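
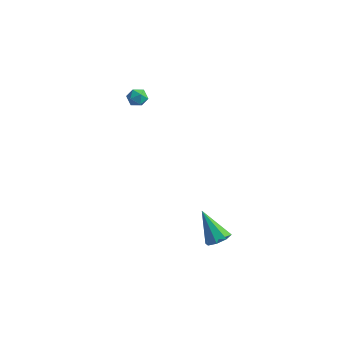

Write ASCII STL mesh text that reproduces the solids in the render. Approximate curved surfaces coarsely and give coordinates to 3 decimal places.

solid 
facet normal 0.587 -0.139 -0.797
outer loop
vertex 4.539 -4.202 -4.106
vertex 3.975 -4.026 -4.552
vertex 4.517 -3.647 -4.219
endloop
endfacet
facet normal 0.570 0.186 0.800
outer loop
vertex 4.539 -4.202 -4.106
vertex 4.517 -3.647 -4.219
vertex 2.825 -3.754 -2.988
endloop
endfacet
facet normal 0.587 -0.139 -0.798
outer loop
vertex 4.517 -3.647 -4.219
vertex 3.975 -4.026 -4.552
vertex 4.177 -3.315 -4.527
endloop
endfacet
facet normal 0.320 0.799 0.509
outer loop
vertex 4.517 -3.647 -4.219
vertex 4.177 -3.315 -4.527
vertex 2.825 -3.754 -2.988
endloop
endfacet
facet normal 0.586 -0.139 -0.798
outer loop
vertex 4.177 -3.315 -4.527
vertex 3.975 -4.026 -4.552
vertex 3.719 -3.399 -4.849
endloop
endfacet
facet normal -0.230 0.970 0.074
outer loop
vertex 4.177 -3.315 -4.527
vertex 3.719 -3.399 -4.849
vertex 2.825 -3.754 -2.988
endloop
endfacet
facet normal 0.586 -0.139 -0.798
outer loop
vertex 3.719 -3.399 -4.849
vertex 3.975 -4.026 -4.552
vertex 3.411 -3.85 -4.997
endloop
endfacet
facet normal -0.759 0.601 -0.250
outer loop
vertex 3.719 -3.399 -4.849
vertex 3.411 -3.85 -4.997
vertex 2.825 -3.754 -2.988
endloop
endfacet
facet normal 0.586 -0.139 -0.798
outer loop
vertex 3.411 -3.85 -4.997
vertex 3.975 -4.026 -4.552
vertex 3.433 -4.405 -4.884
endloop
endfacet
facet normal -0.957 -0.094 -0.275
outer loop
vertex 3.411 -3.85 -4.997
vertex 3.433 -4.405 -4.884
vertex 2.825 -3.754 -2.988
endloop
endfacet
facet normal 0.586 -0.138 -0.798
outer loop
vertex 3.433 -4.405 -4.884
vertex 3.975 -4.026 -4.552
vertex 3.773 -4.737 -4.577
endloop
endfacet
facet normal -0.706 -0.708 0.017
outer loop
vertex 3.433 -4.405 -4.884
vertex 3.773 -4.737 -4.577
vertex 2.825 -3.754 -2.988
endloop
endfacet
facet normal 0.588 -0.139 -0.797
outer loop
vertex 3.773 -4.737 -4.577
vertex 3.975 -4.026 -4.552
vertex 4.231 -4.653 -4.254
endloop
endfacet
facet normal -0.156 -0.879 0.450
outer loop
vertex 3.773 -4.737 -4.577
vertex 4.231 -4.653 -4.254
vertex 2.825 -3.754 -2.988
endloop
endfacet
facet normal 0.587 -0.139 -0.797
outer loop
vertex 4.231 -4.653 -4.254
vertex 3.975 -4.026 -4.552
vertex 4.539 -4.202 -4.106
endloop
endfacet
facet normal 0.373 -0.509 0.776
outer loop
vertex 4.231 -4.653 -4.254
vertex 4.539 -4.202 -4.106
vertex 2.825 -3.754 -2.988
endloop
endfacet
facet normal -0.145 0.980 0.135
outer loop
vertex -3.507 0.935 -0.025
vertex -4.029 0.812 0.308
vertex -3.472 0.854 0.6
endloop
endfacet
facet normal 0.549 0.832 0.077
outer loop
vertex -3.507 0.935 -0.025
vertex -3.472 0.854 0.6
vertex -3.034 0.6 0.223
endloop
endfacet
facet normal 0.655 0.513 -0.555
outer loop
vertex -3.507 0.935 -0.025
vertex -3.034 0.6 0.223
vertex -3.322 0.4 -0.301
endloop
endfacet
facet normal 0.024 0.465 -0.885
outer loop
vertex -3.507 0.935 -0.025
vertex -3.322 0.4 -0.301
vertex -3.936 0.531 -0.249
endloop
endfacet
facet normal -0.470 0.754 -0.459
outer loop
vertex -3.507 0.935 -0.025
vertex -3.936 0.531 -0.249
vertex -4.029 0.812 0.308
endloop
endfacet
facet normal 0.720 0.366 0.590
outer loop
vertex -3.034 0.6 0.223
vertex -3.472 0.854 0.6
vertex -3.264 0.269 0.709
endloop
endfacet
facet normal -0.405 0.605 0.685
outer loop
vertex -3.472 0.854 0.6
vertex -4.029 0.812 0.308
vertex -3.878 0.4 0.761
endloop
endfacet
facet normal -0.930 0.240 -0.277
outer loop
vertex -4.029 0.812 0.308
vertex -3.936 0.531 -0.249
vertex -4.166 0.2 0.237
endloop
endfacet
facet normal -0.130 -0.226 -0.965
outer loop
vertex -3.936 0.531 -0.249
vertex -3.322 0.4 -0.301
vertex -3.728 -0.054 -0.14
endloop
endfacet
facet normal 0.889 -0.149 -0.432
outer loop
vertex -3.322 0.4 -0.301
vertex -3.034 0.6 0.223
vertex -3.171 -0.012 0.152
endloop
endfacet
facet normal -0.024 -0.465 0.885
outer loop
vertex -3.693 -0.135 0.485
vertex -3.264 0.269 0.709
vertex -3.878 0.4 0.761
endloop
endfacet
facet normal -0.655 -0.513 0.555
outer loop
vertex -3.693 -0.135 0.485
vertex -3.878 0.4 0.761
vertex -4.166 0.2 0.237
endloop
endfacet
facet normal -0.549 -0.832 -0.077
outer loop
vertex -3.693 -0.135 0.485
vertex -4.166 0.2 0.237
vertex -3.728 -0.054 -0.14
endloop
endfacet
facet normal 0.145 -0.980 -0.135
outer loop
vertex -3.693 -0.135 0.485
vertex -3.728 -0.054 -0.14
vertex -3.171 -0.012 0.152
endloop
endfacet
facet normal 0.470 -0.754 0.459
outer loop
vertex -3.693 -0.135 0.485
vertex -3.171 -0.012 0.152
vertex -3.264 0.269 0.709
endloop
endfacet
facet normal 0.130 0.226 0.965
outer loop
vertex -3.878 0.4 0.761
vertex -3.264 0.269 0.709
vertex -3.472 0.854 0.6
endloop
endfacet
facet normal -0.889 0.149 0.432
outer loop
vertex -4.166 0.2 0.237
vertex -3.878 0.4 0.761
vertex -4.029 0.812 0.308
endloop
endfacet
facet normal -0.720 -0.366 -0.590
outer loop
vertex -3.728 -0.054 -0.14
vertex -4.166 0.2 0.237
vertex -3.936 0.531 -0.249
endloop
endfacet
facet normal 0.405 -0.605 -0.685
outer loop
vertex -3.171 -0.012 0.152
vertex -3.728 -0.054 -0.14
vertex -3.322 0.4 -0.301
endloop
endfacet
facet normal 0.930 -0.240 0.277
outer loop
vertex -3.264 0.269 0.709
vertex -3.171 -0.012 0.152
vertex -3.034 0.6 0.223
endloop
endfacet

endsolid


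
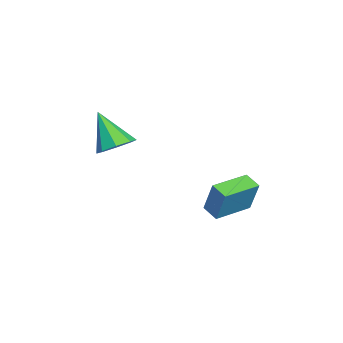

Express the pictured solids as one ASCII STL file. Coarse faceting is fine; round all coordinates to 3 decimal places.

solid 
facet normal -0.673 0.740 0.009
outer loop
vertex 0.118 1.999 -2.925
vertex 0.714 2.545 -3.22
vertex -0.318 1.622 -4.503
endloop
endfacet
facet normal -0.693 -0.634 0.343
outer loop
vertex 0.906 0.275 -4.52
vertex 0.118 1.999 -2.925
vertex -0.318 1.622 -4.503
endloop
endfacet
facet normal -0.673 0.740 0.009
outer loop
vertex -0.318 1.622 -4.503
vertex 0.714 2.545 -3.22
vertex 0.278 2.168 -4.798
endloop
endfacet
facet normal -0.260 -0.224 -0.939
outer loop
vertex 0.278 2.168 -4.798
vertex 0.906 0.275 -4.52
vertex -0.318 1.622 -4.503
endloop
endfacet
facet normal 0.260 0.224 0.939
outer loop
vertex 0.118 1.999 -2.925
vertex 1.938 1.198 -3.237
vertex 0.714 2.545 -3.22
endloop
endfacet
facet normal -0.693 -0.634 0.343
outer loop
vertex 1.342 0.652 -2.942
vertex 0.118 1.999 -2.925
vertex 0.906 0.275 -4.52
endloop
endfacet
facet normal 0.260 0.224 0.939
outer loop
vertex 1.342 0.652 -2.942
vertex 1.938 1.198 -3.237
vertex 0.118 1.999 -2.925
endloop
endfacet
facet normal 0.693 0.634 -0.343
outer loop
vertex 0.714 2.545 -3.22
vertex 1.938 1.198 -3.237
vertex 0.278 2.168 -4.798
endloop
endfacet
facet normal -0.260 -0.224 -0.939
outer loop
vertex 1.502 0.821 -4.815
vertex 0.906 0.275 -4.52
vertex 0.278 2.168 -4.798
endloop
endfacet
facet normal 0.693 0.634 -0.343
outer loop
vertex 0.278 2.168 -4.798
vertex 1.938 1.198 -3.237
vertex 1.502 0.821 -4.815
endloop
endfacet
facet normal 0.673 -0.740 -0.009
outer loop
vertex 1.502 0.821 -4.815
vertex 1.342 0.652 -2.942
vertex 0.906 0.275 -4.52
endloop
endfacet
facet normal 0.673 -0.740 -0.009
outer loop
vertex 1.938 1.198 -3.237
vertex 1.342 0.652 -2.942
vertex 1.502 0.821 -4.815
endloop
endfacet
facet normal 0.416 0.428 -0.803
outer loop
vertex -0.727 -3.485 -1.868
vertex -1.526 -3.553 -2.318
vertex -1.136 -2.919 -1.778
endloop
endfacet
facet normal 0.486 0.216 0.847
outer loop
vertex -0.727 -3.485 -1.868
vertex -1.136 -2.919 -1.778
vertex -2.374 -4.427 -0.682
endloop
endfacet
facet normal 0.416 0.428 -0.803
outer loop
vertex -1.136 -2.919 -1.778
vertex -1.526 -3.553 -2.318
vertex -1.773 -2.725 -2.005
endloop
endfacet
facet normal -0.083 0.630 0.772
outer loop
vertex -1.136 -2.919 -1.778
vertex -1.773 -2.725 -2.005
vertex -2.374 -4.427 -0.682
endloop
endfacet
facet normal 0.415 0.427 -0.803
outer loop
vertex -1.773 -2.725 -2.005
vertex -1.526 -3.553 -2.318
vertex -2.266 -3.016 -2.415
endloop
endfacet
facet normal -0.696 0.578 0.427
outer loop
vertex -1.773 -2.725 -2.005
vertex -2.266 -3.016 -2.415
vertex -2.374 -4.427 -0.682
endloop
endfacet
facet normal 0.416 0.429 -0.802
outer loop
vertex -2.266 -3.016 -2.415
vertex -1.526 -3.553 -2.318
vertex -2.325 -3.621 -2.769
endloop
endfacet
facet normal -0.996 0.090 0.012
outer loop
vertex -2.266 -3.016 -2.415
vertex -2.325 -3.621 -2.769
vertex -2.374 -4.427 -0.682
endloop
endfacet
facet normal 0.416 0.428 -0.802
outer loop
vertex -2.325 -3.621 -2.769
vertex -1.526 -3.553 -2.318
vertex -1.916 -4.187 -2.859
endloop
endfacet
facet normal -0.806 -0.546 -0.230
outer loop
vertex -2.325 -3.621 -2.769
vertex -1.916 -4.187 -2.859
vertex -2.374 -4.427 -0.682
endloop
endfacet
facet normal 0.416 0.428 -0.802
outer loop
vertex -1.916 -4.187 -2.859
vertex -1.526 -3.553 -2.318
vertex -1.278 -4.382 -2.632
endloop
endfacet
facet normal -0.238 -0.959 -0.156
outer loop
vertex -1.916 -4.187 -2.859
vertex -1.278 -4.382 -2.632
vertex -2.374 -4.427 -0.682
endloop
endfacet
facet normal 0.417 0.428 -0.802
outer loop
vertex -1.278 -4.382 -2.632
vertex -1.526 -3.553 -2.318
vertex -0.786 -4.091 -2.221
endloop
endfacet
facet normal 0.377 -0.906 0.191
outer loop
vertex -1.278 -4.382 -2.632
vertex -0.786 -4.091 -2.221
vertex -2.374 -4.427 -0.682
endloop
endfacet
facet normal 0.416 0.427 -0.803
outer loop
vertex -0.786 -4.091 -2.221
vertex -1.526 -3.553 -2.318
vertex -0.727 -3.485 -1.868
endloop
endfacet
facet normal 0.676 -0.419 0.606
outer loop
vertex -0.786 -4.091 -2.221
vertex -0.727 -3.485 -1.868
vertex -2.374 -4.427 -0.682
endloop
endfacet

endsolid


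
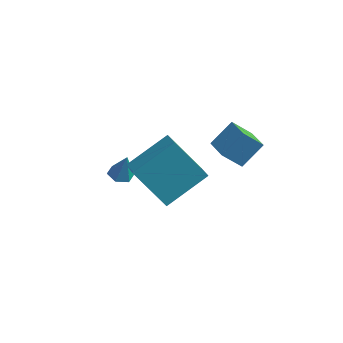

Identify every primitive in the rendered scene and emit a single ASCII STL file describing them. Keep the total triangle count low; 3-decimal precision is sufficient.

solid 
facet normal -0.482 0.736 -0.475
outer loop
vertex -2.01 1.929 1.855
vertex -0.94 3.213 2.759
vertex -0.729 1.856 0.441
endloop
endfacet
facet normal -0.563 -0.675 -0.476
outer loop
vertex -0.16 0.987 1.001
vertex -2.01 1.929 1.855
vertex -0.729 1.856 0.441
endloop
endfacet
facet normal -0.482 0.736 -0.475
outer loop
vertex -0.729 1.856 0.441
vertex -0.94 3.213 2.759
vertex 0.342 3.14 1.344
endloop
endfacet
facet normal 0.671 -0.038 -0.741
outer loop
vertex 0.342 3.14 1.344
vertex -0.16 0.987 1.001
vertex -0.729 1.856 0.441
endloop
endfacet
facet normal -0.671 0.038 0.740
outer loop
vertex -2.01 1.929 1.855
vertex -0.371 2.344 3.319
vertex -0.94 3.213 2.759
endloop
endfacet
facet normal -0.564 -0.675 -0.476
outer loop
vertex -1.442 1.06 2.416
vertex -2.01 1.929 1.855
vertex -0.16 0.987 1.001
endloop
endfacet
facet normal -0.671 0.039 0.740
outer loop
vertex -1.442 1.06 2.416
vertex -0.371 2.344 3.319
vertex -2.01 1.929 1.855
endloop
endfacet
facet normal 0.563 0.675 0.476
outer loop
vertex -0.94 3.213 2.759
vertex -0.371 2.344 3.319
vertex 0.342 3.14 1.344
endloop
endfacet
facet normal 0.672 -0.039 -0.740
outer loop
vertex 0.91 2.271 1.905
vertex -0.16 0.987 1.001
vertex 0.342 3.14 1.344
endloop
endfacet
facet normal 0.564 0.675 0.476
outer loop
vertex 0.342 3.14 1.344
vertex -0.371 2.344 3.319
vertex 0.91 2.271 1.905
endloop
endfacet
facet normal 0.482 -0.736 0.475
outer loop
vertex 0.91 2.271 1.905
vertex -1.442 1.06 2.416
vertex -0.16 0.987 1.001
endloop
endfacet
facet normal 0.482 -0.736 0.475
outer loop
vertex -0.371 2.344 3.319
vertex -1.442 1.06 2.416
vertex 0.91 2.271 1.905
endloop
endfacet
facet normal -0.661 0.722 -0.204
outer loop
vertex 1.306 3.554 3.936
vertex 1.936 3.913 3.163
vertex 0.776 2.854 3.178
endloop
endfacet
facet normal -0.594 -0.340 0.729
outer loop
vertex 1.424 2.147 3.377
vertex 1.306 3.554 3.936
vertex 0.776 2.854 3.178
endloop
endfacet
facet normal -0.662 0.722 -0.203
outer loop
vertex 0.776 2.854 3.178
vertex 1.936 3.913 3.163
vertex 1.406 3.214 2.405
endloop
endfacet
facet normal -0.457 -0.603 -0.654
outer loop
vertex 1.406 3.214 2.405
vertex 1.424 2.147 3.377
vertex 0.776 2.854 3.178
endloop
endfacet
facet normal 0.458 0.603 0.653
outer loop
vertex 1.306 3.554 3.936
vertex 2.584 3.206 3.362
vertex 1.936 3.913 3.163
endloop
endfacet
facet normal -0.595 -0.339 0.729
outer loop
vertex 1.954 2.846 4.135
vertex 1.306 3.554 3.936
vertex 1.424 2.147 3.377
endloop
endfacet
facet normal 0.458 0.603 0.654
outer loop
vertex 1.954 2.846 4.135
vertex 2.584 3.206 3.362
vertex 1.306 3.554 3.936
endloop
endfacet
facet normal 0.594 0.340 -0.729
outer loop
vertex 1.936 3.913 3.163
vertex 2.584 3.206 3.362
vertex 1.406 3.214 2.405
endloop
endfacet
facet normal -0.458 -0.603 -0.653
outer loop
vertex 2.054 2.506 2.604
vertex 1.424 2.147 3.377
vertex 1.406 3.214 2.405
endloop
endfacet
facet normal 0.595 0.339 -0.729
outer loop
vertex 1.406 3.214 2.405
vertex 2.584 3.206 3.362
vertex 2.054 2.506 2.604
endloop
endfacet
facet normal 0.661 -0.722 0.204
outer loop
vertex 2.054 2.506 2.604
vertex 1.954 2.846 4.135
vertex 1.424 2.147 3.377
endloop
endfacet
facet normal 0.662 -0.721 0.203
outer loop
vertex 2.584 3.206 3.362
vertex 1.954 2.846 4.135
vertex 2.054 2.506 2.604
endloop
endfacet
facet normal -0.235 -0.076 -0.969
outer loop
vertex -2.427 3.678 -0.537
vertex -2.854 3.429 -0.414
vertex -2.858 3.938 -0.453
endloop
endfacet
facet normal 0.534 0.821 0.202
outer loop
vertex -2.427 3.678 -0.537
vertex -2.858 3.938 -0.453
vertex -2.606 3.511 0.614
endloop
endfacet
facet normal -0.235 -0.076 -0.969
outer loop
vertex -2.858 3.938 -0.453
vertex -2.854 3.429 -0.414
vertex -3.285 3.689 -0.33
endloop
endfacet
facet normal -0.364 0.832 0.419
outer loop
vertex -2.858 3.938 -0.453
vertex -3.285 3.689 -0.33
vertex -2.606 3.511 0.614
endloop
endfacet
facet normal -0.236 -0.078 -0.969
outer loop
vertex -3.285 3.689 -0.33
vertex -2.854 3.429 -0.414
vertex -3.282 3.181 -0.29
endloop
endfacet
facet normal -0.807 0.042 0.589
outer loop
vertex -3.285 3.689 -0.33
vertex -3.282 3.181 -0.29
vertex -2.606 3.511 0.614
endloop
endfacet
facet normal -0.236 -0.078 -0.969
outer loop
vertex -3.282 3.181 -0.29
vertex -2.854 3.429 -0.414
vertex -2.851 2.921 -0.374
endloop
endfacet
facet normal -0.354 -0.762 0.543
outer loop
vertex -3.282 3.181 -0.29
vertex -2.851 2.921 -0.374
vertex -2.606 3.511 0.614
endloop
endfacet
facet normal -0.233 -0.078 -0.969
outer loop
vertex -2.851 2.921 -0.374
vertex -2.854 3.429 -0.414
vertex -2.423 3.17 -0.497
endloop
endfacet
facet normal 0.544 -0.773 0.327
outer loop
vertex -2.851 2.921 -0.374
vertex -2.423 3.17 -0.497
vertex -2.606 3.511 0.614
endloop
endfacet
facet normal -0.234 -0.078 -0.969
outer loop
vertex -2.423 3.17 -0.497
vertex -2.854 3.429 -0.414
vertex -2.427 3.678 -0.537
endloop
endfacet
facet normal 0.987 0.020 0.156
outer loop
vertex -2.423 3.17 -0.497
vertex -2.427 3.678 -0.537
vertex -2.606 3.511 0.614
endloop
endfacet

endsolid


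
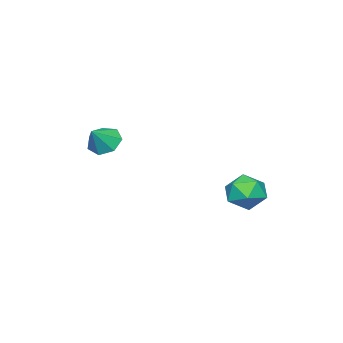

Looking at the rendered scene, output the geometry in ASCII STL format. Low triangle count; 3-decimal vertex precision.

solid 
facet normal -0.479 0.251 0.841
outer loop
vertex -1.911 2.124 0.332
vertex -1.418 1.385 0.833
vertex -1.017 2.321 0.782
endloop
endfacet
facet normal -0.391 0.819 0.419
outer loop
vertex -1.911 2.124 0.332
vertex -1.017 2.321 0.782
vertex -1.217 2.699 -0.144
endloop
endfacet
facet normal -0.704 0.679 -0.206
outer loop
vertex -1.911 2.124 0.332
vertex -1.217 2.699 -0.144
vertex -1.741 1.997 -0.666
endloop
endfacet
facet normal -0.985 0.024 -0.171
outer loop
vertex -1.911 2.124 0.332
vertex -1.741 1.997 -0.666
vertex -1.866 1.184 -0.062
endloop
endfacet
facet normal -0.845 -0.240 0.477
outer loop
vertex -1.911 2.124 0.332
vertex -1.866 1.184 -0.062
vertex -1.418 1.385 0.833
endloop
endfacet
facet normal 0.307 0.902 0.302
outer loop
vertex -1.217 2.699 -0.144
vertex -1.017 2.321 0.782
vertex -0.294 2.316 0.062
endloop
endfacet
facet normal 0.167 -0.018 0.986
outer loop
vertex -1.017 2.321 0.782
vertex -1.418 1.385 0.833
vertex -0.419 1.503 0.666
endloop
endfacet
facet normal -0.426 -0.814 0.396
outer loop
vertex -1.418 1.385 0.833
vertex -1.866 1.184 -0.062
vertex -0.943 0.801 0.144
endloop
endfacet
facet normal -0.653 -0.385 -0.653
outer loop
vertex -1.866 1.184 -0.062
vertex -1.741 1.997 -0.666
vertex -1.143 1.179 -0.782
endloop
endfacet
facet normal -0.198 0.676 -0.710
outer loop
vertex -1.741 1.997 -0.666
vertex -1.217 2.699 -0.144
vertex -0.742 2.115 -0.833
endloop
endfacet
facet normal 0.985 -0.024 0.171
outer loop
vertex -0.249 1.376 -0.332
vertex -0.294 2.316 0.062
vertex -0.419 1.503 0.666
endloop
endfacet
facet normal 0.704 -0.679 0.206
outer loop
vertex -0.249 1.376 -0.332
vertex -0.419 1.503 0.666
vertex -0.943 0.801 0.144
endloop
endfacet
facet normal 0.391 -0.819 -0.419
outer loop
vertex -0.249 1.376 -0.332
vertex -0.943 0.801 0.144
vertex -1.143 1.179 -0.782
endloop
endfacet
facet normal 0.479 -0.251 -0.841
outer loop
vertex -0.249 1.376 -0.332
vertex -1.143 1.179 -0.782
vertex -0.742 2.115 -0.833
endloop
endfacet
facet normal 0.845 0.240 -0.477
outer loop
vertex -0.249 1.376 -0.332
vertex -0.742 2.115 -0.833
vertex -0.294 2.316 0.062
endloop
endfacet
facet normal 0.653 0.385 0.653
outer loop
vertex -0.419 1.503 0.666
vertex -0.294 2.316 0.062
vertex -1.017 2.321 0.782
endloop
endfacet
facet normal 0.198 -0.676 0.710
outer loop
vertex -0.943 0.801 0.144
vertex -0.419 1.503 0.666
vertex -1.418 1.385 0.833
endloop
endfacet
facet normal -0.307 -0.902 -0.302
outer loop
vertex -1.143 1.179 -0.782
vertex -0.943 0.801 0.144
vertex -1.866 1.184 -0.062
endloop
endfacet
facet normal -0.167 0.018 -0.986
outer loop
vertex -0.742 2.115 -0.833
vertex -1.143 1.179 -0.782
vertex -1.741 1.997 -0.666
endloop
endfacet
facet normal 0.426 0.814 -0.396
outer loop
vertex -0.294 2.316 0.062
vertex -0.742 2.115 -0.833
vertex -1.217 2.699 -0.144
endloop
endfacet
facet normal -0.725 0.005 -0.689
outer loop
vertex 2.311 -3.354 2.131
vertex 1.744 -3.466 2.727
vertex 2.04 -2.754 2.421
endloop
endfacet
facet normal 0.869 0.469 -0.157
outer loop
vertex 2.311 -3.354 2.131
vertex 2.04 -2.754 2.421
vertex 2.636 -3.474 3.573
endloop
endfacet
facet normal -0.725 0.006 -0.688
outer loop
vertex 2.04 -2.754 2.421
vertex 1.744 -3.466 2.727
vertex 1.546 -2.689 2.942
endloop
endfacet
facet normal 0.434 0.848 0.305
outer loop
vertex 2.04 -2.754 2.421
vertex 1.546 -2.689 2.942
vertex 2.636 -3.474 3.573
endloop
endfacet
facet normal -0.725 0.006 -0.689
outer loop
vertex 1.546 -2.689 2.942
vertex 1.744 -3.466 2.727
vertex 1.202 -3.21 3.3
endloop
endfacet
facet normal -0.046 0.586 0.809
outer loop
vertex 1.546 -2.689 2.942
vertex 1.202 -3.21 3.3
vertex 2.636 -3.474 3.573
endloop
endfacet
facet normal -0.725 0.006 -0.689
outer loop
vertex 1.202 -3.21 3.3
vertex 1.744 -3.466 2.727
vertex 1.265 -3.924 3.227
endloop
endfacet
facet normal -0.207 -0.118 0.971
outer loop
vertex 1.202 -3.21 3.3
vertex 1.265 -3.924 3.227
vertex 2.636 -3.474 3.573
endloop
endfacet
facet normal -0.725 0.007 -0.689
outer loop
vertex 1.265 -3.924 3.227
vertex 1.744 -3.466 2.727
vertex 1.689 -4.293 2.777
endloop
endfacet
facet normal 0.072 -0.737 0.672
outer loop
vertex 1.265 -3.924 3.227
vertex 1.689 -4.293 2.777
vertex 2.636 -3.474 3.573
endloop
endfacet
facet normal -0.725 0.007 -0.689
outer loop
vertex 1.689 -4.293 2.777
vertex 1.744 -3.466 2.727
vertex 2.155 -4.039 2.289
endloop
endfacet
facet normal 0.580 -0.803 0.136
outer loop
vertex 1.689 -4.293 2.777
vertex 2.155 -4.039 2.289
vertex 2.636 -3.474 3.573
endloop
endfacet
facet normal -0.725 0.006 -0.689
outer loop
vertex 2.155 -4.039 2.289
vertex 1.744 -3.466 2.727
vertex 2.311 -3.354 2.131
endloop
endfacet
facet normal 0.935 -0.267 -0.233
outer loop
vertex 2.155 -4.039 2.289
vertex 2.311 -3.354 2.131
vertex 2.636 -3.474 3.573
endloop
endfacet

endsolid


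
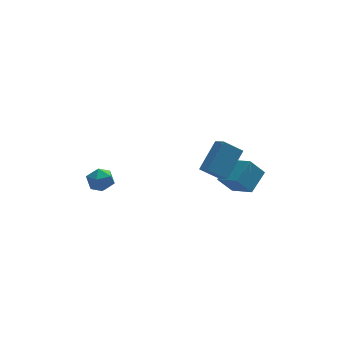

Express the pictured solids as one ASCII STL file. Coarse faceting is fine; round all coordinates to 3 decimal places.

solid 
facet normal -0.579 -0.111 0.808
outer loop
vertex -3.282 3.076 -3.722
vertex -2.888 2.381 -3.535
vertex -2.617 3.098 -3.242
endloop
endfacet
facet normal -0.489 0.580 0.651
outer loop
vertex -3.282 3.076 -3.722
vertex -2.617 3.098 -3.242
vertex -2.721 3.665 -3.825
endloop
endfacet
facet normal -0.725 0.688 -0.014
outer loop
vertex -3.282 3.076 -3.722
vertex -2.721 3.665 -3.825
vertex -3.056 3.299 -4.478
endloop
endfacet
facet normal -0.961 0.064 -0.268
outer loop
vertex -3.282 3.076 -3.722
vertex -3.056 3.299 -4.478
vertex -3.159 2.505 -4.299
endloop
endfacet
facet normal -0.871 -0.429 0.239
outer loop
vertex -3.282 3.076 -3.722
vertex -3.159 2.505 -4.299
vertex -2.888 2.381 -3.535
endloop
endfacet
facet normal 0.210 0.719 0.662
outer loop
vertex -2.721 3.665 -3.825
vertex -2.617 3.098 -3.242
vertex -1.981 3.335 -3.701
endloop
endfacet
facet normal 0.064 -0.398 0.915
outer loop
vertex -2.617 3.098 -3.242
vertex -2.888 2.381 -3.535
vertex -2.084 2.541 -3.522
endloop
endfacet
facet normal -0.407 -0.914 -0.004
outer loop
vertex -2.888 2.381 -3.535
vertex -3.159 2.505 -4.299
vertex -2.419 2.175 -4.175
endloop
endfacet
facet normal -0.553 -0.114 -0.825
outer loop
vertex -3.159 2.505 -4.299
vertex -3.056 3.299 -4.478
vertex -2.523 2.742 -4.758
endloop
endfacet
facet normal -0.171 0.894 -0.413
outer loop
vertex -3.056 3.299 -4.478
vertex -2.721 3.665 -3.825
vertex -2.252 3.459 -4.465
endloop
endfacet
facet normal 0.961 -0.064 0.268
outer loop
vertex -1.858 2.764 -4.278
vertex -1.981 3.335 -3.701
vertex -2.084 2.541 -3.522
endloop
endfacet
facet normal 0.725 -0.688 0.014
outer loop
vertex -1.858 2.764 -4.278
vertex -2.084 2.541 -3.522
vertex -2.419 2.175 -4.175
endloop
endfacet
facet normal 0.489 -0.580 -0.651
outer loop
vertex -1.858 2.764 -4.278
vertex -2.419 2.175 -4.175
vertex -2.523 2.742 -4.758
endloop
endfacet
facet normal 0.579 0.111 -0.808
outer loop
vertex -1.858 2.764 -4.278
vertex -2.523 2.742 -4.758
vertex -2.252 3.459 -4.465
endloop
endfacet
facet normal 0.871 0.429 -0.239
outer loop
vertex -1.858 2.764 -4.278
vertex -2.252 3.459 -4.465
vertex -1.981 3.335 -3.701
endloop
endfacet
facet normal 0.553 0.114 0.825
outer loop
vertex -2.084 2.541 -3.522
vertex -1.981 3.335 -3.701
vertex -2.617 3.098 -3.242
endloop
endfacet
facet normal 0.171 -0.894 0.413
outer loop
vertex -2.419 2.175 -4.175
vertex -2.084 2.541 -3.522
vertex -2.888 2.381 -3.535
endloop
endfacet
facet normal -0.210 -0.719 -0.662
outer loop
vertex -2.523 2.742 -4.758
vertex -2.419 2.175 -4.175
vertex -3.159 2.505 -4.299
endloop
endfacet
facet normal -0.064 0.398 -0.915
outer loop
vertex -2.252 3.459 -4.465
vertex -2.523 2.742 -4.758
vertex -3.056 3.299 -4.478
endloop
endfacet
facet normal 0.407 0.914 0.004
outer loop
vertex -1.981 3.335 -3.701
vertex -2.252 3.459 -4.465
vertex -2.721 3.665 -3.825
endloop
endfacet
facet normal -0.631 0.063 0.773
outer loop
vertex 3.823 -2.658 0.522
vertex 3.143 -1.502 -0.128
vertex 2.939 -3.544 -0.128
endloop
endfacet
facet normal 0.457 -0.775 0.436
outer loop
vertex 3.677 -3.618 -1.032
vertex 3.823 -2.658 0.522
vertex 2.939 -3.544 -0.128
endloop
endfacet
facet normal -0.631 0.063 0.773
outer loop
vertex 2.939 -3.544 -0.128
vertex 3.143 -1.502 -0.128
vertex 2.259 -2.388 -0.777
endloop
endfacet
facet normal -0.627 -0.628 -0.461
outer loop
vertex 2.259 -2.388 -0.777
vertex 3.677 -3.618 -1.032
vertex 2.939 -3.544 -0.128
endloop
endfacet
facet normal 0.627 0.628 0.461
outer loop
vertex 3.823 -2.658 0.522
vertex 3.881 -1.576 -1.032
vertex 3.143 -1.502 -0.128
endloop
endfacet
facet normal 0.457 -0.775 0.436
outer loop
vertex 4.561 -2.732 -0.383
vertex 3.823 -2.658 0.522
vertex 3.677 -3.618 -1.032
endloop
endfacet
facet normal 0.628 0.628 0.460
outer loop
vertex 4.561 -2.732 -0.383
vertex 3.881 -1.576 -1.032
vertex 3.823 -2.658 0.522
endloop
endfacet
facet normal -0.457 0.775 -0.436
outer loop
vertex 3.143 -1.502 -0.128
vertex 3.881 -1.576 -1.032
vertex 2.259 -2.388 -0.777
endloop
endfacet
facet normal -0.627 -0.628 -0.460
outer loop
vertex 2.997 -2.462 -1.682
vertex 3.677 -3.618 -1.032
vertex 2.259 -2.388 -0.777
endloop
endfacet
facet normal -0.457 0.775 -0.436
outer loop
vertex 2.259 -2.388 -0.777
vertex 3.881 -1.576 -1.032
vertex 2.997 -2.462 -1.682
endloop
endfacet
facet normal 0.631 -0.063 -0.773
outer loop
vertex 2.997 -2.462 -1.682
vertex 4.561 -2.732 -0.383
vertex 3.677 -3.618 -1.032
endloop
endfacet
facet normal 0.631 -0.063 -0.773
outer loop
vertex 3.881 -1.576 -1.032
vertex 4.561 -2.732 -0.383
vertex 2.997 -2.462 -1.682
endloop
endfacet
facet normal -0.789 0.155 0.595
outer loop
vertex 1.238 -4.457 1.692
vertex 2.274 -3.434 2.8
vertex 1.023 -3.724 1.216
endloop
endfacet
facet normal -0.567 -0.559 -0.605
outer loop
vertex 1.946 -3.906 0.52
vertex 1.238 -4.457 1.692
vertex 1.023 -3.724 1.216
endloop
endfacet
facet normal -0.789 0.155 0.595
outer loop
vertex 1.023 -3.724 1.216
vertex 2.274 -3.434 2.8
vertex 2.059 -2.701 2.324
endloop
endfacet
facet normal -0.238 0.814 -0.529
outer loop
vertex 2.059 -2.701 2.324
vertex 1.946 -3.906 0.52
vertex 1.023 -3.724 1.216
endloop
endfacet
facet normal 0.238 -0.814 0.529
outer loop
vertex 1.238 -4.457 1.692
vertex 3.197 -3.616 2.104
vertex 2.274 -3.434 2.8
endloop
endfacet
facet normal -0.567 -0.559 -0.605
outer loop
vertex 2.161 -4.639 0.996
vertex 1.238 -4.457 1.692
vertex 1.946 -3.906 0.52
endloop
endfacet
facet normal 0.238 -0.814 0.529
outer loop
vertex 2.161 -4.639 0.996
vertex 3.197 -3.616 2.104
vertex 1.238 -4.457 1.692
endloop
endfacet
facet normal 0.567 0.559 0.605
outer loop
vertex 2.274 -3.434 2.8
vertex 3.197 -3.616 2.104
vertex 2.059 -2.701 2.324
endloop
endfacet
facet normal -0.238 0.814 -0.529
outer loop
vertex 2.982 -2.883 1.628
vertex 1.946 -3.906 0.52
vertex 2.059 -2.701 2.324
endloop
endfacet
facet normal 0.567 0.559 0.605
outer loop
vertex 2.059 -2.701 2.324
vertex 3.197 -3.616 2.104
vertex 2.982 -2.883 1.628
endloop
endfacet
facet normal 0.789 -0.155 -0.595
outer loop
vertex 2.982 -2.883 1.628
vertex 2.161 -4.639 0.996
vertex 1.946 -3.906 0.52
endloop
endfacet
facet normal 0.789 -0.155 -0.595
outer loop
vertex 3.197 -3.616 2.104
vertex 2.161 -4.639 0.996
vertex 2.982 -2.883 1.628
endloop
endfacet

endsolid


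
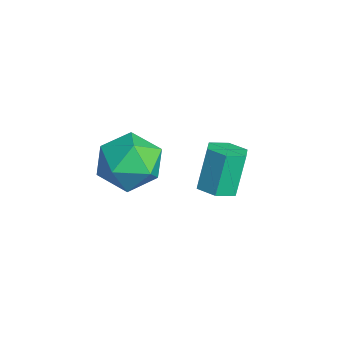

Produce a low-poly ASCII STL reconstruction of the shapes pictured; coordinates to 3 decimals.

solid 
facet normal -0.135 0.969 -0.209
outer loop
vertex -2.419 -0.506 -2.784
vertex -3.406 -0.574 -2.462
vertex -2.654 -0.324 -1.787
endloop
endfacet
facet normal 0.543 0.839 -0.025
outer loop
vertex -2.419 -0.506 -2.784
vertex -2.654 -0.324 -1.787
vertex -1.807 -0.879 -2.029
endloop
endfacet
facet normal 0.804 0.353 -0.478
outer loop
vertex -2.419 -0.506 -2.784
vertex -1.807 -0.879 -2.029
vertex -2.036 -1.472 -2.853
endloop
endfacet
facet normal 0.290 0.182 -0.940
outer loop
vertex -2.419 -0.506 -2.784
vertex -2.036 -1.472 -2.853
vertex -3.024 -1.283 -3.121
endloop
endfacet
facet normal -0.291 0.562 -0.774
outer loop
vertex -2.419 -0.506 -2.784
vertex -3.024 -1.283 -3.121
vertex -3.406 -0.574 -2.462
endloop
endfacet
facet normal 0.544 0.556 0.629
outer loop
vertex -1.807 -0.879 -2.029
vertex -2.654 -0.324 -1.787
vertex -2.416 -1.177 -1.239
endloop
endfacet
facet normal -0.553 0.764 0.332
outer loop
vertex -2.654 -0.324 -1.787
vertex -3.406 -0.574 -2.462
vertex -3.404 -0.988 -1.507
endloop
endfacet
facet normal -0.806 0.106 -0.582
outer loop
vertex -3.406 -0.574 -2.462
vertex -3.024 -1.283 -3.121
vertex -3.633 -1.581 -2.331
endloop
endfacet
facet normal 0.133 -0.509 -0.850
outer loop
vertex -3.024 -1.283 -3.121
vertex -2.036 -1.472 -2.853
vertex -2.786 -2.136 -2.573
endloop
endfacet
facet normal 0.967 -0.231 -0.102
outer loop
vertex -2.036 -1.472 -2.853
vertex -1.807 -0.879 -2.029
vertex -2.034 -1.886 -1.898
endloop
endfacet
facet normal -0.290 -0.182 0.940
outer loop
vertex -3.021 -1.954 -1.576
vertex -2.416 -1.177 -1.239
vertex -3.404 -0.988 -1.507
endloop
endfacet
facet normal -0.804 -0.353 0.478
outer loop
vertex -3.021 -1.954 -1.576
vertex -3.404 -0.988 -1.507
vertex -3.633 -1.581 -2.331
endloop
endfacet
facet normal -0.543 -0.839 0.025
outer loop
vertex -3.021 -1.954 -1.576
vertex -3.633 -1.581 -2.331
vertex -2.786 -2.136 -2.573
endloop
endfacet
facet normal 0.135 -0.969 0.209
outer loop
vertex -3.021 -1.954 -1.576
vertex -2.786 -2.136 -2.573
vertex -2.034 -1.886 -1.898
endloop
endfacet
facet normal 0.291 -0.562 0.774
outer loop
vertex -3.021 -1.954 -1.576
vertex -2.034 -1.886 -1.898
vertex -2.416 -1.177 -1.239
endloop
endfacet
facet normal -0.133 0.509 0.850
outer loop
vertex -3.404 -0.988 -1.507
vertex -2.416 -1.177 -1.239
vertex -2.654 -0.324 -1.787
endloop
endfacet
facet normal -0.967 0.231 0.102
outer loop
vertex -3.633 -1.581 -2.331
vertex -3.404 -0.988 -1.507
vertex -3.406 -0.574 -2.462
endloop
endfacet
facet normal -0.544 -0.556 -0.629
outer loop
vertex -2.786 -2.136 -2.573
vertex -3.633 -1.581 -2.331
vertex -3.024 -1.283 -3.121
endloop
endfacet
facet normal 0.553 -0.764 -0.332
outer loop
vertex -2.034 -1.886 -1.898
vertex -2.786 -2.136 -2.573
vertex -2.036 -1.472 -2.853
endloop
endfacet
facet normal 0.806 -0.106 0.582
outer loop
vertex -2.416 -1.177 -1.239
vertex -2.034 -1.886 -1.898
vertex -1.807 -0.879 -2.029
endloop
endfacet
facet normal 0.252 -0.281 -0.926
outer loop
vertex -2.824 1.28 -4.373
vertex -3.393 1.502 -4.595
vertex -2.877 1.896 -4.574
endloop
endfacet
facet normal 0.964 0.153 0.216
outer loop
vertex -2.824 1.28 -4.373
vertex -2.877 1.896 -4.574
vertex -3.197 1.696 -3.002
endloop
endfacet
facet normal 0.964 0.154 0.216
outer loop
vertex -3.197 1.696 -3.002
vertex -2.877 1.896 -4.574
vertex -3.25 2.312 -3.204
endloop
endfacet
facet normal -0.252 0.282 0.926
outer loop
vertex -3.197 1.696 -3.002
vertex -3.25 2.312 -3.204
vertex -3.767 1.918 -3.225
endloop
endfacet
facet normal 0.252 -0.281 -0.926
outer loop
vertex -2.877 1.896 -4.574
vertex -3.393 1.502 -4.595
vertex -3.446 2.118 -4.796
endloop
endfacet
facet normal 0.412 0.897 -0.160
outer loop
vertex -2.877 1.896 -4.574
vertex -3.446 2.118 -4.796
vertex -3.25 2.312 -3.204
endloop
endfacet
facet normal 0.412 0.897 -0.160
outer loop
vertex -3.25 2.312 -3.204
vertex -3.446 2.118 -4.796
vertex -3.819 2.534 -3.426
endloop
endfacet
facet normal -0.252 0.281 0.926
outer loop
vertex -3.25 2.312 -3.204
vertex -3.819 2.534 -3.426
vertex -3.767 1.918 -3.225
endloop
endfacet
facet normal 0.253 -0.280 -0.926
outer loop
vertex -3.446 2.118 -4.796
vertex -3.393 1.502 -4.595
vertex -3.963 1.724 -4.818
endloop
endfacet
facet normal -0.551 0.745 -0.376
outer loop
vertex -3.446 2.118 -4.796
vertex -3.963 1.724 -4.818
vertex -3.819 2.534 -3.426
endloop
endfacet
facet normal -0.552 0.744 -0.376
outer loop
vertex -3.819 2.534 -3.426
vertex -3.963 1.724 -4.818
vertex -4.336 2.14 -3.447
endloop
endfacet
facet normal -0.252 0.281 0.926
outer loop
vertex -3.819 2.534 -3.426
vertex -4.336 2.14 -3.447
vertex -3.767 1.918 -3.225
endloop
endfacet
facet normal 0.252 -0.282 -0.926
outer loop
vertex -3.963 1.724 -4.818
vertex -3.393 1.502 -4.595
vertex -3.91 1.108 -4.616
endloop
endfacet
facet normal -0.964 -0.154 -0.216
outer loop
vertex -3.963 1.724 -4.818
vertex -3.91 1.108 -4.616
vertex -4.336 2.14 -3.447
endloop
endfacet
facet normal -0.964 -0.153 -0.216
outer loop
vertex -4.336 2.14 -3.447
vertex -3.91 1.108 -4.616
vertex -4.283 1.524 -3.246
endloop
endfacet
facet normal -0.252 0.281 0.926
outer loop
vertex -4.336 2.14 -3.447
vertex -4.283 1.524 -3.246
vertex -3.767 1.918 -3.225
endloop
endfacet
facet normal 0.252 -0.281 -0.926
outer loop
vertex -3.91 1.108 -4.616
vertex -3.393 1.502 -4.595
vertex -3.341 0.886 -4.394
endloop
endfacet
facet normal -0.412 -0.897 0.160
outer loop
vertex -3.91 1.108 -4.616
vertex -3.341 0.886 -4.394
vertex -4.283 1.524 -3.246
endloop
endfacet
facet normal -0.412 -0.897 0.160
outer loop
vertex -4.283 1.524 -3.246
vertex -3.341 0.886 -4.394
vertex -3.714 1.302 -3.024
endloop
endfacet
facet normal -0.252 0.281 0.926
outer loop
vertex -4.283 1.524 -3.246
vertex -3.714 1.302 -3.024
vertex -3.767 1.918 -3.225
endloop
endfacet
facet normal 0.252 -0.281 -0.926
outer loop
vertex -3.341 0.886 -4.394
vertex -3.393 1.502 -4.595
vertex -2.824 1.28 -4.373
endloop
endfacet
facet normal 0.552 -0.744 0.376
outer loop
vertex -3.341 0.886 -4.394
vertex -2.824 1.28 -4.373
vertex -3.714 1.302 -3.024
endloop
endfacet
facet normal 0.551 -0.745 0.376
outer loop
vertex -3.714 1.302 -3.024
vertex -2.824 1.28 -4.373
vertex -3.197 1.696 -3.002
endloop
endfacet
facet normal -0.253 0.280 0.926
outer loop
vertex -3.714 1.302 -3.024
vertex -3.197 1.696 -3.002
vertex -3.767 1.918 -3.225
endloop
endfacet

endsolid


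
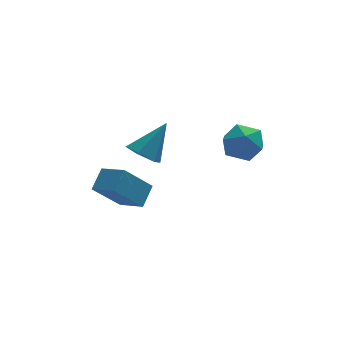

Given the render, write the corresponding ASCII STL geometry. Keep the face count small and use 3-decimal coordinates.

solid 
facet normal -0.705 0.474 0.528
outer loop
vertex 2.245 2.283 2.574
vertex 1.917 1.302 3.016
vertex 2.711 1.912 3.528
endloop
endfacet
facet normal -0.141 0.897 0.418
outer loop
vertex 2.245 2.283 2.574
vertex 2.711 1.912 3.528
vertex 3.354 2.383 2.734
endloop
endfacet
facet normal -0.045 0.957 -0.287
outer loop
vertex 2.245 2.283 2.574
vertex 3.354 2.383 2.734
vertex 2.957 2.064 1.731
endloop
endfacet
facet normal -0.549 0.570 -0.612
outer loop
vertex 2.245 2.283 2.574
vertex 2.957 2.064 1.731
vertex 2.069 1.396 1.905
endloop
endfacet
facet normal -0.956 0.271 -0.108
outer loop
vertex 2.245 2.283 2.574
vertex 2.069 1.396 1.905
vertex 1.917 1.302 3.016
endloop
endfacet
facet normal 0.433 0.576 0.693
outer loop
vertex 3.354 2.383 2.734
vertex 2.711 1.912 3.528
vertex 3.711 1.464 3.275
endloop
endfacet
facet normal -0.478 -0.110 0.872
outer loop
vertex 2.711 1.912 3.528
vertex 1.917 1.302 3.016
vertex 2.823 0.796 3.449
endloop
endfacet
facet normal -0.885 -0.437 -0.158
outer loop
vertex 1.917 1.302 3.016
vertex 2.069 1.396 1.905
vertex 2.426 0.477 2.446
endloop
endfacet
facet normal -0.225 0.046 -0.973
outer loop
vertex 2.069 1.396 1.905
vertex 2.957 2.064 1.731
vertex 3.069 0.948 1.652
endloop
endfacet
facet normal 0.589 0.673 -0.447
outer loop
vertex 2.957 2.064 1.731
vertex 3.354 2.383 2.734
vertex 3.863 1.558 2.164
endloop
endfacet
facet normal 0.549 -0.570 0.612
outer loop
vertex 3.535 0.577 2.606
vertex 3.711 1.464 3.275
vertex 2.823 0.796 3.449
endloop
endfacet
facet normal 0.045 -0.957 0.287
outer loop
vertex 3.535 0.577 2.606
vertex 2.823 0.796 3.449
vertex 2.426 0.477 2.446
endloop
endfacet
facet normal 0.141 -0.897 -0.418
outer loop
vertex 3.535 0.577 2.606
vertex 2.426 0.477 2.446
vertex 3.069 0.948 1.652
endloop
endfacet
facet normal 0.705 -0.474 -0.528
outer loop
vertex 3.535 0.577 2.606
vertex 3.069 0.948 1.652
vertex 3.863 1.558 2.164
endloop
endfacet
facet normal 0.956 -0.271 0.108
outer loop
vertex 3.535 0.577 2.606
vertex 3.863 1.558 2.164
vertex 3.711 1.464 3.275
endloop
endfacet
facet normal 0.225 -0.046 0.973
outer loop
vertex 2.823 0.796 3.449
vertex 3.711 1.464 3.275
vertex 2.711 1.912 3.528
endloop
endfacet
facet normal -0.589 -0.673 0.447
outer loop
vertex 2.426 0.477 2.446
vertex 2.823 0.796 3.449
vertex 1.917 1.302 3.016
endloop
endfacet
facet normal -0.433 -0.576 -0.693
outer loop
vertex 3.069 0.948 1.652
vertex 2.426 0.477 2.446
vertex 2.069 1.396 1.905
endloop
endfacet
facet normal 0.478 0.110 -0.872
outer loop
vertex 3.863 1.558 2.164
vertex 3.069 0.948 1.652
vertex 2.957 2.064 1.731
endloop
endfacet
facet normal 0.885 0.437 0.158
outer loop
vertex 3.711 1.464 3.275
vertex 3.863 1.558 2.164
vertex 3.354 2.383 2.734
endloop
endfacet
facet normal -0.652 -0.164 0.741
outer loop
vertex -2.29 2.8 0.594
vertex -3.143 3.897 0.086
vertex -2.925 1.96 -0.15
endloop
endfacet
facet normal 0.577 -0.741 0.344
outer loop
vertex -1.557 2.303 -1.706
vertex -2.29 2.8 0.594
vertex -2.925 1.96 -0.15
endloop
endfacet
facet normal -0.652 -0.164 0.741
outer loop
vertex -2.925 1.96 -0.15
vertex -3.143 3.897 0.086
vertex -3.779 3.057 -0.659
endloop
endfacet
facet normal -0.493 -0.651 -0.577
outer loop
vertex -3.779 3.057 -0.659
vertex -1.557 2.303 -1.706
vertex -2.925 1.96 -0.15
endloop
endfacet
facet normal 0.493 0.651 0.577
outer loop
vertex -2.29 2.8 0.594
vertex -1.775 4.24 -1.47
vertex -3.143 3.897 0.086
endloop
endfacet
facet normal 0.576 -0.741 0.344
outer loop
vertex -0.921 3.143 -0.961
vertex -2.29 2.8 0.594
vertex -1.557 2.303 -1.706
endloop
endfacet
facet normal 0.493 0.651 0.577
outer loop
vertex -0.921 3.143 -0.961
vertex -1.775 4.24 -1.47
vertex -2.29 2.8 0.594
endloop
endfacet
facet normal -0.577 0.741 -0.344
outer loop
vertex -3.143 3.897 0.086
vertex -1.775 4.24 -1.47
vertex -3.779 3.057 -0.659
endloop
endfacet
facet normal -0.493 -0.651 -0.578
outer loop
vertex -2.41 3.4 -2.214
vertex -1.557 2.303 -1.706
vertex -3.779 3.057 -0.659
endloop
endfacet
facet normal -0.577 0.741 -0.344
outer loop
vertex -3.779 3.057 -0.659
vertex -1.775 4.24 -1.47
vertex -2.41 3.4 -2.214
endloop
endfacet
facet normal 0.652 0.164 -0.741
outer loop
vertex -2.41 3.4 -2.214
vertex -0.921 3.143 -0.961
vertex -1.557 2.303 -1.706
endloop
endfacet
facet normal 0.652 0.164 -0.741
outer loop
vertex -1.775 4.24 -1.47
vertex -0.921 3.143 -0.961
vertex -2.41 3.4 -2.214
endloop
endfacet
facet normal -0.593 -0.280 -0.755
outer loop
vertex -0.839 4.264 0.363
vertex -1.256 3.635 0.924
vertex -1.595 4.51 0.866
endloop
endfacet
facet normal 0.258 0.963 -0.083
outer loop
vertex -0.839 4.264 0.363
vertex -1.595 4.51 0.866
vertex -0.004 4.225 2.516
endloop
endfacet
facet normal -0.593 -0.280 -0.755
outer loop
vertex -1.595 4.51 0.866
vertex -1.256 3.635 0.924
vertex -2.011 3.88 1.426
endloop
endfacet
facet normal -0.414 0.742 0.527
outer loop
vertex -1.595 4.51 0.866
vertex -2.011 3.88 1.426
vertex -0.004 4.225 2.516
endloop
endfacet
facet normal -0.593 -0.280 -0.755
outer loop
vertex -2.011 3.88 1.426
vertex -1.256 3.635 0.924
vertex -1.672 3.006 1.484
endloop
endfacet
facet normal -0.458 -0.119 0.881
outer loop
vertex -2.011 3.88 1.426
vertex -1.672 3.006 1.484
vertex -0.004 4.225 2.516
endloop
endfacet
facet normal -0.593 -0.280 -0.755
outer loop
vertex -1.672 3.006 1.484
vertex -1.256 3.635 0.924
vertex -0.917 2.76 0.982
endloop
endfacet
facet normal 0.169 -0.761 0.626
outer loop
vertex -1.672 3.006 1.484
vertex -0.917 2.76 0.982
vertex -0.004 4.225 2.516
endloop
endfacet
facet normal -0.593 -0.280 -0.755
outer loop
vertex -0.917 2.76 0.982
vertex -1.256 3.635 0.924
vertex -0.5 3.389 0.421
endloop
endfacet
facet normal 0.840 -0.542 0.017
outer loop
vertex -0.917 2.76 0.982
vertex -0.5 3.389 0.421
vertex -0.004 4.225 2.516
endloop
endfacet
facet normal -0.593 -0.280 -0.755
outer loop
vertex -0.5 3.389 0.421
vertex -1.256 3.635 0.924
vertex -0.839 4.264 0.363
endloop
endfacet
facet normal 0.885 0.321 -0.337
outer loop
vertex -0.5 3.389 0.421
vertex -0.839 4.264 0.363
vertex -0.004 4.225 2.516
endloop
endfacet

endsolid


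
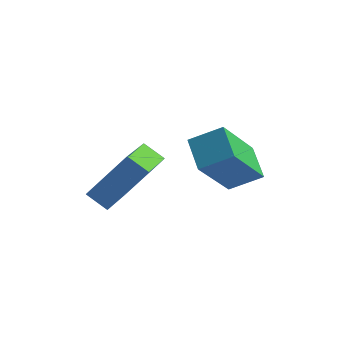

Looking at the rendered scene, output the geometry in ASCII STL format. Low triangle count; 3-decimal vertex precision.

solid 
facet normal -0.545 -0.343 -0.765
outer loop
vertex -0.289 -0.492 2.281
vertex -0.526 1.432 1.586
vertex 0.392 -0.571 1.831
endloop
endfacet
facet normal 0.115 -0.934 0.338
outer loop
vertex 1.406 0.068 3.254
vertex -0.289 -0.492 2.281
vertex 0.392 -0.571 1.831
endloop
endfacet
facet normal -0.545 -0.343 -0.765
outer loop
vertex 0.392 -0.571 1.831
vertex -0.526 1.432 1.586
vertex 0.155 1.354 1.136
endloop
endfacet
facet normal 0.830 -0.096 -0.549
outer loop
vertex 0.155 1.354 1.136
vertex 1.406 0.068 3.254
vertex 0.392 -0.571 1.831
endloop
endfacet
facet normal -0.830 0.096 0.549
outer loop
vertex -0.289 -0.492 2.281
vertex 0.488 2.071 3.009
vertex -0.526 1.432 1.586
endloop
endfacet
facet normal 0.115 -0.935 0.337
outer loop
vertex 0.725 0.146 3.704
vertex -0.289 -0.492 2.281
vertex 1.406 0.068 3.254
endloop
endfacet
facet normal -0.830 0.096 0.549
outer loop
vertex 0.725 0.146 3.704
vertex 0.488 2.071 3.009
vertex -0.289 -0.492 2.281
endloop
endfacet
facet normal -0.116 0.934 -0.337
outer loop
vertex -0.526 1.432 1.586
vertex 0.488 2.071 3.009
vertex 0.155 1.354 1.136
endloop
endfacet
facet normal 0.830 -0.096 -0.549
outer loop
vertex 1.169 1.992 2.559
vertex 1.406 0.068 3.254
vertex 0.155 1.354 1.136
endloop
endfacet
facet normal -0.115 0.934 -0.337
outer loop
vertex 0.155 1.354 1.136
vertex 0.488 2.071 3.009
vertex 1.169 1.992 2.559
endloop
endfacet
facet normal 0.545 0.343 0.765
outer loop
vertex 1.169 1.992 2.559
vertex 0.725 0.146 3.704
vertex 1.406 0.068 3.254
endloop
endfacet
facet normal 0.545 0.343 0.765
outer loop
vertex 0.488 2.071 3.009
vertex 0.725 0.146 3.704
vertex 1.169 1.992 2.559
endloop
endfacet
facet normal -0.520 0.721 0.458
outer loop
vertex 2.24 0.961 4.233
vertex 3.184 1.295 4.778
vertex 2.697 2.323 2.607
endloop
endfacet
facet normal -0.828 -0.293 -0.478
outer loop
vertex 3.316 1.465 2.062
vertex 2.24 0.961 4.233
vertex 2.697 2.323 2.607
endloop
endfacet
facet normal -0.520 0.721 0.458
outer loop
vertex 2.697 2.323 2.607
vertex 3.184 1.295 4.778
vertex 3.641 2.657 3.152
endloop
endfacet
facet normal 0.210 0.628 -0.749
outer loop
vertex 3.641 2.657 3.152
vertex 3.316 1.465 2.062
vertex 2.697 2.323 2.607
endloop
endfacet
facet normal -0.210 -0.628 0.749
outer loop
vertex 2.24 0.961 4.233
vertex 3.803 0.437 4.233
vertex 3.184 1.295 4.778
endloop
endfacet
facet normal -0.828 -0.293 -0.478
outer loop
vertex 2.859 0.103 3.688
vertex 2.24 0.961 4.233
vertex 3.316 1.465 2.062
endloop
endfacet
facet normal -0.210 -0.628 0.749
outer loop
vertex 2.859 0.103 3.688
vertex 3.803 0.437 4.233
vertex 2.24 0.961 4.233
endloop
endfacet
facet normal 0.828 0.293 0.478
outer loop
vertex 3.184 1.295 4.778
vertex 3.803 0.437 4.233
vertex 3.641 2.657 3.152
endloop
endfacet
facet normal 0.210 0.628 -0.749
outer loop
vertex 4.26 1.799 2.607
vertex 3.316 1.465 2.062
vertex 3.641 2.657 3.152
endloop
endfacet
facet normal 0.828 0.293 0.478
outer loop
vertex 3.641 2.657 3.152
vertex 3.803 0.437 4.233
vertex 4.26 1.799 2.607
endloop
endfacet
facet normal 0.520 -0.721 -0.458
outer loop
vertex 4.26 1.799 2.607
vertex 2.859 0.103 3.688
vertex 3.316 1.465 2.062
endloop
endfacet
facet normal 0.520 -0.721 -0.458
outer loop
vertex 3.803 0.437 4.233
vertex 2.859 0.103 3.688
vertex 4.26 1.799 2.607
endloop
endfacet

endsolid


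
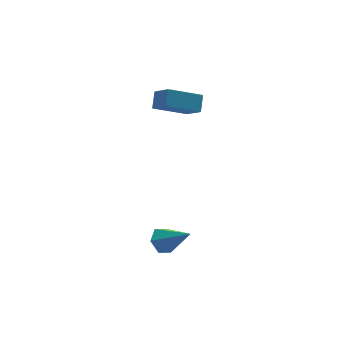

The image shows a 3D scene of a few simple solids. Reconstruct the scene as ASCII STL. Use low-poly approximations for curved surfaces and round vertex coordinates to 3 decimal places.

solid 
facet normal -0.383 0.656 -0.651
outer loop
vertex 1.819 -1.952 -4.114
vertex 1.189 -1.997 -3.789
vertex 1.663 -1.512 -3.579
endloop
endfacet
facet normal 0.972 0.200 0.119
outer loop
vertex 1.819 -1.952 -4.114
vertex 1.663 -1.512 -3.579
vertex 1.891 -3.203 -2.591
endloop
endfacet
facet normal -0.381 0.655 -0.652
outer loop
vertex 1.663 -1.512 -3.579
vertex 1.189 -1.997 -3.789
vertex 1.033 -1.556 -3.255
endloop
endfacet
facet normal 0.366 0.506 0.781
outer loop
vertex 1.663 -1.512 -3.579
vertex 1.033 -1.556 -3.255
vertex 1.891 -3.203 -2.591
endloop
endfacet
facet normal -0.382 0.655 -0.652
outer loop
vertex 1.033 -1.556 -3.255
vertex 1.189 -1.997 -3.789
vertex 0.559 -2.041 -3.464
endloop
endfacet
facet normal -0.484 0.098 0.869
outer loop
vertex 1.033 -1.556 -3.255
vertex 0.559 -2.041 -3.464
vertex 1.891 -3.203 -2.591
endloop
endfacet
facet normal -0.381 0.657 -0.651
outer loop
vertex 0.559 -2.041 -3.464
vertex 1.189 -1.997 -3.789
vertex 0.714 -2.481 -3.999
endloop
endfacet
facet normal -0.731 -0.616 0.295
outer loop
vertex 0.559 -2.041 -3.464
vertex 0.714 -2.481 -3.999
vertex 1.891 -3.203 -2.591
endloop
endfacet
facet normal -0.381 0.657 -0.651
outer loop
vertex 0.714 -2.481 -3.999
vertex 1.189 -1.997 -3.789
vertex 1.344 -2.437 -4.324
endloop
endfacet
facet normal -0.125 -0.921 -0.368
outer loop
vertex 0.714 -2.481 -3.999
vertex 1.344 -2.437 -4.324
vertex 1.891 -3.203 -2.591
endloop
endfacet
facet normal -0.382 0.656 -0.650
outer loop
vertex 1.344 -2.437 -4.324
vertex 1.189 -1.997 -3.789
vertex 1.819 -1.952 -4.114
endloop
endfacet
facet normal 0.726 -0.514 -0.456
outer loop
vertex 1.344 -2.437 -4.324
vertex 1.819 -1.952 -4.114
vertex 1.891 -3.203 -2.591
endloop
endfacet
facet normal -0.460 -0.606 -0.649
outer loop
vertex 3.053 1.074 2.462
vertex 2.889 2.051 1.666
vertex 4.607 0.712 1.697
endloop
endfacet
facet normal 0.129 -0.769 0.626
outer loop
vertex 5.031 1.269 2.294
vertex 3.053 1.074 2.462
vertex 4.607 0.712 1.697
endloop
endfacet
facet normal -0.461 -0.606 -0.649
outer loop
vertex 4.607 0.712 1.697
vertex 2.889 2.051 1.666
vertex 4.444 1.688 0.901
endloop
endfacet
facet normal 0.878 -0.206 -0.432
outer loop
vertex 4.444 1.688 0.901
vertex 5.031 1.269 2.294
vertex 4.607 0.712 1.697
endloop
endfacet
facet normal -0.878 0.205 0.432
outer loop
vertex 3.053 1.074 2.462
vertex 3.313 2.608 2.263
vertex 2.889 2.051 1.666
endloop
endfacet
facet normal 0.129 -0.768 0.627
outer loop
vertex 3.476 1.632 3.059
vertex 3.053 1.074 2.462
vertex 5.031 1.269 2.294
endloop
endfacet
facet normal -0.879 0.205 0.431
outer loop
vertex 3.476 1.632 3.059
vertex 3.313 2.608 2.263
vertex 3.053 1.074 2.462
endloop
endfacet
facet normal -0.129 0.769 -0.626
outer loop
vertex 2.889 2.051 1.666
vertex 3.313 2.608 2.263
vertex 4.444 1.688 0.901
endloop
endfacet
facet normal 0.879 -0.204 -0.432
outer loop
vertex 4.867 2.246 1.498
vertex 5.031 1.269 2.294
vertex 4.444 1.688 0.901
endloop
endfacet
facet normal -0.129 0.769 -0.627
outer loop
vertex 4.444 1.688 0.901
vertex 3.313 2.608 2.263
vertex 4.867 2.246 1.498
endloop
endfacet
facet normal 0.461 0.606 0.649
outer loop
vertex 4.867 2.246 1.498
vertex 3.476 1.632 3.059
vertex 5.031 1.269 2.294
endloop
endfacet
facet normal 0.460 0.606 0.649
outer loop
vertex 3.313 2.608 2.263
vertex 3.476 1.632 3.059
vertex 4.867 2.246 1.498
endloop
endfacet

endsolid


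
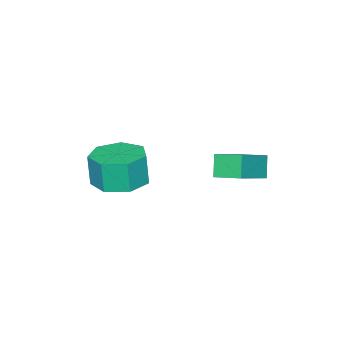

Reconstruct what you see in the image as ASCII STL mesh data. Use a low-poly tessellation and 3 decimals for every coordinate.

solid 
facet normal -0.458 -0.323 0.828
outer loop
vertex 0.679 -0.925 -1.816
vertex 0.526 -0.007 -1.543
vertex -0.616 -0.927 -2.533
endloop
endfacet
facet normal 0.157 -0.947 -0.281
outer loop
vertex -0.226 -0.653 -3.237
vertex 0.679 -0.925 -1.816
vertex -0.616 -0.927 -2.533
endloop
endfacet
facet normal -0.458 -0.322 0.828
outer loop
vertex -0.616 -0.927 -2.533
vertex 0.526 -0.007 -1.543
vertex -0.768 -0.009 -2.26
endloop
endfacet
facet normal -0.875 -0.001 -0.485
outer loop
vertex -0.768 -0.009 -2.26
vertex -0.226 -0.653 -3.237
vertex -0.616 -0.927 -2.533
endloop
endfacet
facet normal 0.874 0.002 0.485
outer loop
vertex 0.679 -0.925 -1.816
vertex 0.916 0.267 -2.247
vertex 0.526 -0.007 -1.543
endloop
endfacet
facet normal 0.157 -0.947 -0.281
outer loop
vertex 1.068 -0.651 -2.52
vertex 0.679 -0.925 -1.816
vertex -0.226 -0.653 -3.237
endloop
endfacet
facet normal 0.875 0.001 0.484
outer loop
vertex 1.068 -0.651 -2.52
vertex 0.916 0.267 -2.247
vertex 0.679 -0.925 -1.816
endloop
endfacet
facet normal -0.157 0.947 0.281
outer loop
vertex 0.526 -0.007 -1.543
vertex 0.916 0.267 -2.247
vertex -0.768 -0.009 -2.26
endloop
endfacet
facet normal -0.875 -0.002 -0.484
outer loop
vertex -0.379 0.265 -2.964
vertex -0.226 -0.653 -3.237
vertex -0.768 -0.009 -2.26
endloop
endfacet
facet normal -0.157 0.947 0.281
outer loop
vertex -0.768 -0.009 -2.26
vertex 0.916 0.267 -2.247
vertex -0.379 0.265 -2.964
endloop
endfacet
facet normal 0.458 0.323 -0.828
outer loop
vertex -0.379 0.265 -2.964
vertex 1.068 -0.651 -2.52
vertex -0.226 -0.653 -3.237
endloop
endfacet
facet normal 0.458 0.322 -0.828
outer loop
vertex 0.916 0.267 -2.247
vertex 1.068 -0.651 -2.52
vertex -0.379 0.265 -2.964
endloop
endfacet
facet normal 0.047 0.126 -0.991
outer loop
vertex 4.235 -2.215 -2.112
vertex 3.356 -2.34 -2.17
vertex 3.801 -1.579 -2.052
endloop
endfacet
facet normal 0.826 0.553 0.109
outer loop
vertex 4.235 -2.215 -2.112
vertex 3.801 -1.579 -2.052
vertex 4.183 -2.354 -1.012
endloop
endfacet
facet normal 0.826 0.553 0.109
outer loop
vertex 4.183 -2.354 -1.012
vertex 3.801 -1.579 -2.052
vertex 3.749 -1.718 -0.952
endloop
endfacet
facet normal -0.047 -0.126 0.991
outer loop
vertex 4.183 -2.354 -1.012
vertex 3.749 -1.718 -0.952
vertex 3.304 -2.48 -1.07
endloop
endfacet
facet normal 0.048 0.126 -0.991
outer loop
vertex 3.801 -1.579 -2.052
vertex 3.356 -2.34 -2.17
vertex 3.032 -1.516 -2.081
endloop
endfacet
facet normal 0.076 0.989 0.129
outer loop
vertex 3.801 -1.579 -2.052
vertex 3.032 -1.516 -2.081
vertex 3.749 -1.718 -0.952
endloop
endfacet
facet normal 0.075 0.989 0.129
outer loop
vertex 3.749 -1.718 -0.952
vertex 3.032 -1.516 -2.081
vertex 2.98 -1.656 -0.981
endloop
endfacet
facet normal -0.048 -0.126 0.991
outer loop
vertex 3.749 -1.718 -0.952
vertex 2.98 -1.656 -0.981
vertex 3.304 -2.48 -1.07
endloop
endfacet
facet normal 0.048 0.126 -0.991
outer loop
vertex 3.032 -1.516 -2.081
vertex 3.356 -2.34 -2.17
vertex 2.507 -2.074 -2.177
endloop
endfacet
facet normal -0.732 0.680 0.052
outer loop
vertex 3.032 -1.516 -2.081
vertex 2.507 -2.074 -2.177
vertex 2.98 -1.656 -0.981
endloop
endfacet
facet normal -0.731 0.680 0.051
outer loop
vertex 2.98 -1.656 -0.981
vertex 2.507 -2.074 -2.177
vertex 2.454 -2.214 -1.077
endloop
endfacet
facet normal -0.047 -0.126 0.991
outer loop
vertex 2.98 -1.656 -0.981
vertex 2.454 -2.214 -1.077
vertex 3.304 -2.48 -1.07
endloop
endfacet
facet normal 0.047 0.125 -0.991
outer loop
vertex 2.507 -2.074 -2.177
vertex 3.356 -2.34 -2.17
vertex 2.621 -2.833 -2.267
endloop
endfacet
facet normal -0.988 -0.141 -0.065
outer loop
vertex 2.507 -2.074 -2.177
vertex 2.621 -2.833 -2.267
vertex 2.454 -2.214 -1.077
endloop
endfacet
facet normal -0.988 -0.142 -0.065
outer loop
vertex 2.454 -2.214 -1.077
vertex 2.621 -2.833 -2.267
vertex 2.569 -2.972 -1.167
endloop
endfacet
facet normal -0.047 -0.125 0.991
outer loop
vertex 2.454 -2.214 -1.077
vertex 2.569 -2.972 -1.167
vertex 3.304 -2.48 -1.07
endloop
endfacet
facet normal 0.046 0.126 -0.991
outer loop
vertex 2.621 -2.833 -2.267
vertex 3.356 -2.34 -2.17
vertex 3.289 -3.22 -2.285
endloop
endfacet
facet normal -0.500 -0.856 -0.132
outer loop
vertex 2.621 -2.833 -2.267
vertex 3.289 -3.22 -2.285
vertex 2.569 -2.972 -1.167
endloop
endfacet
facet normal -0.500 -0.856 -0.133
outer loop
vertex 2.569 -2.972 -1.167
vertex 3.289 -3.22 -2.285
vertex 3.237 -3.36 -1.185
endloop
endfacet
facet normal -0.046 -0.126 0.991
outer loop
vertex 2.569 -2.972 -1.167
vertex 3.237 -3.36 -1.185
vertex 3.304 -2.48 -1.07
endloop
endfacet
facet normal 0.047 0.126 -0.991
outer loop
vertex 3.289 -3.22 -2.285
vertex 3.356 -2.34 -2.17
vertex 4.007 -2.945 -2.216
endloop
endfacet
facet normal 0.364 -0.926 -0.101
outer loop
vertex 3.289 -3.22 -2.285
vertex 4.007 -2.945 -2.216
vertex 3.237 -3.36 -1.185
endloop
endfacet
facet normal 0.364 -0.926 -0.101
outer loop
vertex 3.237 -3.36 -1.185
vertex 4.007 -2.945 -2.216
vertex 3.955 -3.085 -1.116
endloop
endfacet
facet normal -0.047 -0.126 0.991
outer loop
vertex 3.237 -3.36 -1.185
vertex 3.955 -3.085 -1.116
vertex 3.304 -2.48 -1.07
endloop
endfacet
facet normal 0.047 0.126 -0.991
outer loop
vertex 4.007 -2.945 -2.216
vertex 3.356 -2.34 -2.17
vertex 4.235 -2.215 -2.112
endloop
endfacet
facet normal 0.954 -0.299 0.007
outer loop
vertex 4.007 -2.945 -2.216
vertex 4.235 -2.215 -2.112
vertex 3.955 -3.085 -1.116
endloop
endfacet
facet normal 0.954 -0.299 0.007
outer loop
vertex 3.955 -3.085 -1.116
vertex 4.235 -2.215 -2.112
vertex 4.183 -2.354 -1.012
endloop
endfacet
facet normal -0.047 -0.126 0.991
outer loop
vertex 3.955 -3.085 -1.116
vertex 4.183 -2.354 -1.012
vertex 3.304 -2.48 -1.07
endloop
endfacet

endsolid


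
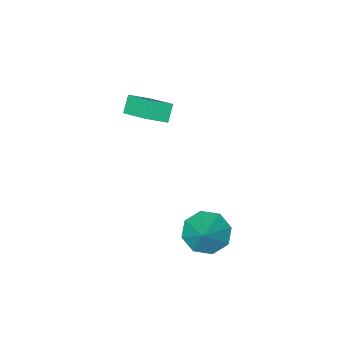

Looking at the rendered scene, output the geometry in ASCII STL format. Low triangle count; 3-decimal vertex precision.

solid 
facet normal -0.553 -0.396 0.733
outer loop
vertex 1.543 -3.294 4.123
vertex 0.577 -3.012 3.547
vertex 1.578 -4.924 3.27
endloop
endfacet
facet normal 0.833 -0.242 0.497
outer loop
vertex 2.103 -4.548 2.573
vertex 1.543 -3.294 4.123
vertex 1.578 -4.924 3.27
endloop
endfacet
facet normal -0.553 -0.396 0.733
outer loop
vertex 1.578 -4.924 3.27
vertex 0.577 -3.012 3.547
vertex 0.611 -4.642 2.693
endloop
endfacet
facet normal 0.018 -0.886 -0.464
outer loop
vertex 0.611 -4.642 2.693
vertex 2.103 -4.548 2.573
vertex 1.578 -4.924 3.27
endloop
endfacet
facet normal -0.018 0.886 0.464
outer loop
vertex 1.543 -3.294 4.123
vertex 1.102 -2.636 2.85
vertex 0.577 -3.012 3.547
endloop
endfacet
facet normal 0.833 -0.243 0.498
outer loop
vertex 2.069 -2.918 3.427
vertex 1.543 -3.294 4.123
vertex 2.103 -4.548 2.573
endloop
endfacet
facet normal -0.019 0.886 0.464
outer loop
vertex 2.069 -2.918 3.427
vertex 1.102 -2.636 2.85
vertex 1.543 -3.294 4.123
endloop
endfacet
facet normal -0.833 0.243 -0.497
outer loop
vertex 0.577 -3.012 3.547
vertex 1.102 -2.636 2.85
vertex 0.611 -4.642 2.693
endloop
endfacet
facet normal 0.018 -0.885 -0.464
outer loop
vertex 1.137 -4.266 1.997
vertex 2.103 -4.548 2.573
vertex 0.611 -4.642 2.693
endloop
endfacet
facet normal -0.832 0.243 -0.498
outer loop
vertex 0.611 -4.642 2.693
vertex 1.102 -2.636 2.85
vertex 1.137 -4.266 1.997
endloop
endfacet
facet normal 0.553 0.396 -0.733
outer loop
vertex 1.137 -4.266 1.997
vertex 2.069 -2.918 3.427
vertex 2.103 -4.548 2.573
endloop
endfacet
facet normal 0.553 0.396 -0.733
outer loop
vertex 1.102 -2.636 2.85
vertex 2.069 -2.918 3.427
vertex 1.137 -4.266 1.997
endloop
endfacet
facet normal -0.519 -0.550 -0.654
outer loop
vertex 2.212 -0.053 -2.475
vertex 1.304 0.488 -2.21
vertex 2.093 0.623 -2.949
endloop
endfacet
facet normal 0.990 0.110 -0.092
outer loop
vertex 2.212 -0.053 -2.475
vertex 2.093 0.623 -2.949
vertex 2.176 1.412 -1.11
endloop
endfacet
facet normal -0.520 -0.549 -0.655
outer loop
vertex 2.093 0.623 -2.949
vertex 1.304 0.488 -2.21
vertex 1.513 1.221 -2.99
endloop
endfacet
facet normal 0.693 0.651 -0.310
outer loop
vertex 2.093 0.623 -2.949
vertex 1.513 1.221 -2.99
vertex 2.176 1.412 -1.11
endloop
endfacet
facet normal -0.518 -0.549 -0.655
outer loop
vertex 1.513 1.221 -2.99
vertex 1.304 0.488 -2.21
vertex 0.809 1.389 -2.574
endloop
endfacet
facet normal 0.145 0.978 -0.150
outer loop
vertex 1.513 1.221 -2.99
vertex 0.809 1.389 -2.574
vertex 2.176 1.412 -1.11
endloop
endfacet
facet normal -0.520 -0.550 -0.654
outer loop
vertex 0.809 1.389 -2.574
vertex 1.304 0.488 -2.21
vertex 0.396 1.03 -1.944
endloop
endfacet
facet normal -0.330 0.897 0.294
outer loop
vertex 0.809 1.389 -2.574
vertex 0.396 1.03 -1.944
vertex 2.176 1.412 -1.11
endloop
endfacet
facet normal -0.520 -0.549 -0.654
outer loop
vertex 0.396 1.03 -1.944
vertex 1.304 0.488 -2.21
vertex 0.514 0.354 -1.47
endloop
endfacet
facet normal -0.456 0.456 0.764
outer loop
vertex 0.396 1.03 -1.944
vertex 0.514 0.354 -1.47
vertex 2.176 1.412 -1.11
endloop
endfacet
facet normal -0.520 -0.549 -0.654
outer loop
vertex 0.514 0.354 -1.47
vertex 1.304 0.488 -2.21
vertex 1.095 -0.244 -1.43
endloop
endfacet
facet normal -0.158 -0.087 0.984
outer loop
vertex 0.514 0.354 -1.47
vertex 1.095 -0.244 -1.43
vertex 2.176 1.412 -1.11
endloop
endfacet
facet normal -0.519 -0.550 -0.655
outer loop
vertex 1.095 -0.244 -1.43
vertex 1.304 0.488 -2.21
vertex 1.798 -0.412 -1.846
endloop
endfacet
facet normal 0.389 -0.413 0.824
outer loop
vertex 1.095 -0.244 -1.43
vertex 1.798 -0.412 -1.846
vertex 2.176 1.412 -1.11
endloop
endfacet
facet normal -0.519 -0.550 -0.655
outer loop
vertex 1.798 -0.412 -1.846
vertex 1.304 0.488 -2.21
vertex 2.212 -0.053 -2.475
endloop
endfacet
facet normal 0.864 -0.332 0.379
outer loop
vertex 1.798 -0.412 -1.846
vertex 2.212 -0.053 -2.475
vertex 2.176 1.412 -1.11
endloop
endfacet

endsolid


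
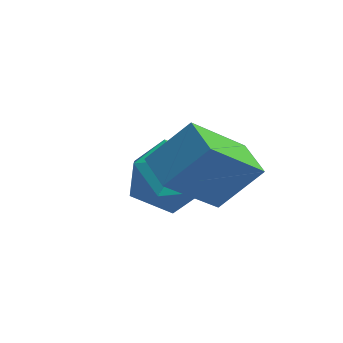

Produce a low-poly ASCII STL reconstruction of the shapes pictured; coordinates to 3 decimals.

solid 
facet normal -0.370 -0.594 -0.714
outer loop
vertex 3.064 -3.528 1.564
vertex 2.225 -3.23 1.751
vertex 3.257 -2.256 0.407
endloop
endfacet
facet normal 0.922 -0.327 -0.206
outer loop
vertex 3.735 -1.49 1.329
vertex 3.064 -3.528 1.564
vertex 3.257 -2.256 0.407
endloop
endfacet
facet normal -0.371 -0.593 -0.715
outer loop
vertex 3.257 -2.256 0.407
vertex 2.225 -3.23 1.751
vertex 2.418 -1.958 0.595
endloop
endfacet
facet normal 0.111 0.735 -0.669
outer loop
vertex 2.418 -1.958 0.595
vertex 3.735 -1.49 1.329
vertex 3.257 -2.256 0.407
endloop
endfacet
facet normal -0.112 -0.735 0.669
outer loop
vertex 3.064 -3.528 1.564
vertex 2.703 -2.464 2.673
vertex 2.225 -3.23 1.751
endloop
endfacet
facet normal 0.922 -0.327 -0.206
outer loop
vertex 3.542 -2.762 2.485
vertex 3.064 -3.528 1.564
vertex 3.735 -1.49 1.329
endloop
endfacet
facet normal -0.111 -0.735 0.669
outer loop
vertex 3.542 -2.762 2.485
vertex 2.703 -2.464 2.673
vertex 3.064 -3.528 1.564
endloop
endfacet
facet normal -0.922 0.327 0.206
outer loop
vertex 2.225 -3.23 1.751
vertex 2.703 -2.464 2.673
vertex 2.418 -1.958 0.595
endloop
endfacet
facet normal 0.112 0.735 -0.669
outer loop
vertex 2.896 -1.192 1.516
vertex 3.735 -1.49 1.329
vertex 2.418 -1.958 0.595
endloop
endfacet
facet normal -0.922 0.327 0.206
outer loop
vertex 2.418 -1.958 0.595
vertex 2.703 -2.464 2.673
vertex 2.896 -1.192 1.516
endloop
endfacet
facet normal 0.370 0.593 0.715
outer loop
vertex 2.896 -1.192 1.516
vertex 3.542 -2.762 2.485
vertex 3.735 -1.49 1.329
endloop
endfacet
facet normal 0.371 0.593 0.714
outer loop
vertex 2.703 -2.464 2.673
vertex 3.542 -2.762 2.485
vertex 2.896 -1.192 1.516
endloop
endfacet
facet normal -0.836 0.419 0.355
outer loop
vertex 0.919 -1.106 0.125
vertex 0.518 -1.982 0.214
vertex 1.02 -1.603 0.949
endloop
endfacet
facet normal -0.263 0.812 0.522
outer loop
vertex 0.919 -1.106 0.125
vertex 1.02 -1.603 0.949
vertex 1.773 -1.121 0.579
endloop
endfacet
facet normal 0.063 0.994 -0.086
outer loop
vertex 0.919 -1.106 0.125
vertex 1.773 -1.121 0.579
vertex 1.736 -1.202 -0.384
endloop
endfacet
facet normal -0.308 0.714 -0.629
outer loop
vertex 0.919 -1.106 0.125
vertex 1.736 -1.202 -0.384
vertex 0.961 -1.734 -0.609
endloop
endfacet
facet normal -0.863 0.359 -0.356
outer loop
vertex 0.919 -1.106 0.125
vertex 0.961 -1.734 -0.609
vertex 0.518 -1.982 0.214
endloop
endfacet
facet normal 0.184 0.401 0.897
outer loop
vertex 1.773 -1.121 0.579
vertex 1.02 -1.603 0.949
vertex 1.899 -2.006 0.949
endloop
endfacet
facet normal -0.743 -0.234 0.628
outer loop
vertex 1.02 -1.603 0.949
vertex 0.518 -1.982 0.214
vertex 1.124 -2.538 0.724
endloop
endfacet
facet normal -0.786 -0.330 -0.523
outer loop
vertex 0.518 -1.982 0.214
vertex 0.961 -1.734 -0.609
vertex 1.087 -2.619 -0.239
endloop
endfacet
facet normal 0.112 0.244 -0.963
outer loop
vertex 0.961 -1.734 -0.609
vertex 1.736 -1.202 -0.384
vertex 1.84 -2.137 -0.609
endloop
endfacet
facet normal 0.712 0.697 -0.086
outer loop
vertex 1.736 -1.202 -0.384
vertex 1.773 -1.121 0.579
vertex 2.342 -1.758 0.126
endloop
endfacet
facet normal 0.308 -0.714 0.629
outer loop
vertex 1.941 -2.634 0.215
vertex 1.899 -2.006 0.949
vertex 1.124 -2.538 0.724
endloop
endfacet
facet normal -0.063 -0.994 0.086
outer loop
vertex 1.941 -2.634 0.215
vertex 1.124 -2.538 0.724
vertex 1.087 -2.619 -0.239
endloop
endfacet
facet normal 0.263 -0.812 -0.522
outer loop
vertex 1.941 -2.634 0.215
vertex 1.087 -2.619 -0.239
vertex 1.84 -2.137 -0.609
endloop
endfacet
facet normal 0.836 -0.419 -0.355
outer loop
vertex 1.941 -2.634 0.215
vertex 1.84 -2.137 -0.609
vertex 2.342 -1.758 0.126
endloop
endfacet
facet normal 0.863 -0.359 0.356
outer loop
vertex 1.941 -2.634 0.215
vertex 2.342 -1.758 0.126
vertex 1.899 -2.006 0.949
endloop
endfacet
facet normal -0.112 -0.244 0.963
outer loop
vertex 1.124 -2.538 0.724
vertex 1.899 -2.006 0.949
vertex 1.02 -1.603 0.949
endloop
endfacet
facet normal -0.712 -0.697 0.086
outer loop
vertex 1.087 -2.619 -0.239
vertex 1.124 -2.538 0.724
vertex 0.518 -1.982 0.214
endloop
endfacet
facet normal -0.184 -0.401 -0.897
outer loop
vertex 1.84 -2.137 -0.609
vertex 1.087 -2.619 -0.239
vertex 0.961 -1.734 -0.609
endloop
endfacet
facet normal 0.743 0.234 -0.628
outer loop
vertex 2.342 -1.758 0.126
vertex 1.84 -2.137 -0.609
vertex 1.736 -1.202 -0.384
endloop
endfacet
facet normal 0.786 0.330 0.523
outer loop
vertex 1.899 -2.006 0.949
vertex 2.342 -1.758 0.126
vertex 1.773 -1.121 0.579
endloop
endfacet

endsolid


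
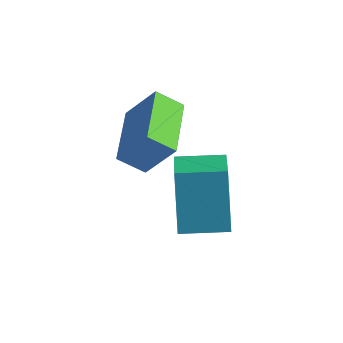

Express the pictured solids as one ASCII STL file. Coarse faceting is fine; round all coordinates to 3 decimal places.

solid 
facet normal -0.467 0.765 -0.443
outer loop
vertex -2.589 -2.033 -1.667
vertex -1.392 -1.271 -1.613
vertex -2.055 -2.745 -3.458
endloop
endfacet
facet normal -0.843 -0.537 -0.038
outer loop
vertex -1.368 -3.869 -2.807
vertex -2.589 -2.033 -1.667
vertex -2.055 -2.745 -3.458
endloop
endfacet
facet normal -0.468 0.765 -0.443
outer loop
vertex -2.055 -2.745 -3.458
vertex -1.392 -1.271 -1.613
vertex -0.859 -1.982 -3.405
endloop
endfacet
facet normal 0.267 -0.356 -0.896
outer loop
vertex -0.859 -1.982 -3.405
vertex -1.368 -3.869 -2.807
vertex -2.055 -2.745 -3.458
endloop
endfacet
facet normal -0.267 0.356 0.896
outer loop
vertex -2.589 -2.033 -1.667
vertex -0.705 -2.395 -0.962
vertex -1.392 -1.271 -1.613
endloop
endfacet
facet normal -0.843 -0.537 -0.038
outer loop
vertex -1.901 -3.158 -1.015
vertex -2.589 -2.033 -1.667
vertex -1.368 -3.869 -2.807
endloop
endfacet
facet normal -0.267 0.356 0.896
outer loop
vertex -1.901 -3.158 -1.015
vertex -0.705 -2.395 -0.962
vertex -2.589 -2.033 -1.667
endloop
endfacet
facet normal 0.843 0.537 0.038
outer loop
vertex -1.392 -1.271 -1.613
vertex -0.705 -2.395 -0.962
vertex -0.859 -1.982 -3.405
endloop
endfacet
facet normal 0.267 -0.356 -0.896
outer loop
vertex -0.171 -3.107 -2.753
vertex -1.368 -3.869 -2.807
vertex -0.859 -1.982 -3.405
endloop
endfacet
facet normal 0.843 0.537 0.038
outer loop
vertex -0.859 -1.982 -3.405
vertex -0.705 -2.395 -0.962
vertex -0.171 -3.107 -2.753
endloop
endfacet
facet normal 0.467 -0.765 0.443
outer loop
vertex -0.171 -3.107 -2.753
vertex -1.901 -3.158 -1.015
vertex -1.368 -3.869 -2.807
endloop
endfacet
facet normal 0.468 -0.764 0.443
outer loop
vertex -0.705 -2.395 -0.962
vertex -1.901 -3.158 -1.015
vertex -0.171 -3.107 -2.753
endloop
endfacet
facet normal -0.719 -0.367 0.590
outer loop
vertex -3.111 -2.569 -0.561
vertex -3.929 -0.791 -0.453
vertex -3.917 -2.868 -1.729
endloop
endfacet
facet normal 0.416 -0.908 -0.055
outer loop
vertex -3.211 -2.509 -2.307
vertex -3.111 -2.569 -0.561
vertex -3.917 -2.868 -1.729
endloop
endfacet
facet normal -0.720 -0.366 0.590
outer loop
vertex -3.917 -2.868 -1.729
vertex -3.929 -0.791 -0.453
vertex -4.734 -1.09 -1.621
endloop
endfacet
facet normal -0.555 -0.206 -0.806
outer loop
vertex -4.734 -1.09 -1.621
vertex -3.211 -2.509 -2.307
vertex -3.917 -2.868 -1.729
endloop
endfacet
facet normal 0.555 0.206 0.806
outer loop
vertex -3.111 -2.569 -0.561
vertex -3.223 -0.432 -1.031
vertex -3.929 -0.791 -0.453
endloop
endfacet
facet normal 0.417 -0.907 -0.055
outer loop
vertex -2.406 -2.21 -1.139
vertex -3.111 -2.569 -0.561
vertex -3.211 -2.509 -2.307
endloop
endfacet
facet normal 0.555 0.206 0.806
outer loop
vertex -2.406 -2.21 -1.139
vertex -3.223 -0.432 -1.031
vertex -3.111 -2.569 -0.561
endloop
endfacet
facet normal -0.417 0.907 0.055
outer loop
vertex -3.929 -0.791 -0.453
vertex -3.223 -0.432 -1.031
vertex -4.734 -1.09 -1.621
endloop
endfacet
facet normal -0.555 -0.207 -0.806
outer loop
vertex -4.029 -0.731 -2.199
vertex -3.211 -2.509 -2.307
vertex -4.734 -1.09 -1.621
endloop
endfacet
facet normal -0.417 0.907 0.055
outer loop
vertex -4.734 -1.09 -1.621
vertex -3.223 -0.432 -1.031
vertex -4.029 -0.731 -2.199
endloop
endfacet
facet normal 0.719 0.367 -0.590
outer loop
vertex -4.029 -0.731 -2.199
vertex -2.406 -2.21 -1.139
vertex -3.211 -2.509 -2.307
endloop
endfacet
facet normal 0.719 0.366 -0.590
outer loop
vertex -3.223 -0.432 -1.031
vertex -2.406 -2.21 -1.139
vertex -4.029 -0.731 -2.199
endloop
endfacet

endsolid


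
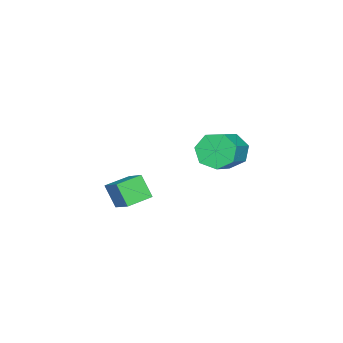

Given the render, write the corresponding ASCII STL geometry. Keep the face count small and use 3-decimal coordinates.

solid 
facet normal -0.850 0.513 0.120
outer loop
vertex 1.006 -0.913 1.739
vertex 1.499 -0.22 2.265
vertex 1.185 -0.427 0.93
endloop
endfacet
facet normal -0.493 -0.693 -0.526
outer loop
vertex 2.001 -0.92 0.815
vertex 1.006 -0.913 1.739
vertex 1.185 -0.427 0.93
endloop
endfacet
facet normal -0.849 0.514 0.120
outer loop
vertex 1.185 -0.427 0.93
vertex 1.499 -0.22 2.265
vertex 1.679 0.266 1.456
endloop
endfacet
facet normal 0.187 0.506 -0.842
outer loop
vertex 1.679 0.266 1.456
vertex 2.001 -0.92 0.815
vertex 1.185 -0.427 0.93
endloop
endfacet
facet normal -0.187 -0.506 0.842
outer loop
vertex 1.006 -0.913 1.739
vertex 2.315 -0.713 2.15
vertex 1.499 -0.22 2.265
endloop
endfacet
facet normal -0.493 -0.693 -0.526
outer loop
vertex 1.821 -1.406 1.624
vertex 1.006 -0.913 1.739
vertex 2.001 -0.92 0.815
endloop
endfacet
facet normal -0.187 -0.506 0.842
outer loop
vertex 1.821 -1.406 1.624
vertex 2.315 -0.713 2.15
vertex 1.006 -0.913 1.739
endloop
endfacet
facet normal 0.493 0.693 0.526
outer loop
vertex 1.499 -0.22 2.265
vertex 2.315 -0.713 2.15
vertex 1.679 0.266 1.456
endloop
endfacet
facet normal 0.187 0.506 -0.842
outer loop
vertex 2.494 -0.227 1.341
vertex 2.001 -0.92 0.815
vertex 1.679 0.266 1.456
endloop
endfacet
facet normal 0.493 0.693 0.526
outer loop
vertex 1.679 0.266 1.456
vertex 2.315 -0.713 2.15
vertex 2.494 -0.227 1.341
endloop
endfacet
facet normal 0.850 -0.514 -0.120
outer loop
vertex 2.494 -0.227 1.341
vertex 1.821 -1.406 1.624
vertex 2.001 -0.92 0.815
endloop
endfacet
facet normal 0.849 -0.514 -0.121
outer loop
vertex 2.315 -0.713 2.15
vertex 1.821 -1.406 1.624
vertex 2.494 -0.227 1.341
endloop
endfacet
facet normal -0.880 -0.029 -0.473
outer loop
vertex -2.393 1.228 0.765
vertex -2.74 1.03 1.423
vertex -2.612 1.735 1.141
endloop
endfacet
facet normal 0.342 0.651 -0.678
outer loop
vertex -2.393 1.228 0.765
vertex -2.612 1.735 1.141
vertex -1.213 1.268 1.399
endloop
endfacet
facet normal 0.342 0.651 -0.678
outer loop
vertex -1.213 1.268 1.399
vertex -2.612 1.735 1.141
vertex -1.433 1.775 1.775
endloop
endfacet
facet normal 0.880 0.031 0.473
outer loop
vertex -1.213 1.268 1.399
vertex -1.433 1.775 1.775
vertex -1.56 1.07 2.057
endloop
endfacet
facet normal -0.880 -0.030 -0.474
outer loop
vertex -2.612 1.735 1.141
vertex -2.74 1.03 1.423
vertex -2.928 1.711 1.729
endloop
endfacet
facet normal -0.043 0.999 0.018
outer loop
vertex -2.612 1.735 1.141
vertex -2.928 1.711 1.729
vertex -1.433 1.775 1.775
endloop
endfacet
facet normal -0.043 0.999 0.018
outer loop
vertex -1.433 1.775 1.775
vertex -2.928 1.711 1.729
vertex -1.748 1.751 2.364
endloop
endfacet
facet normal 0.881 0.030 0.472
outer loop
vertex -1.433 1.775 1.775
vertex -1.748 1.751 2.364
vertex -1.56 1.07 2.057
endloop
endfacet
facet normal -0.880 -0.030 -0.473
outer loop
vertex -2.928 1.711 1.729
vertex -2.74 1.03 1.423
vertex -3.102 1.174 2.087
endloop
endfacet
facet normal -0.397 0.595 0.699
outer loop
vertex -2.928 1.711 1.729
vertex -3.102 1.174 2.087
vertex -1.748 1.751 2.364
endloop
endfacet
facet normal -0.396 0.594 0.700
outer loop
vertex -1.748 1.751 2.364
vertex -3.102 1.174 2.087
vertex -1.922 1.214 2.721
endloop
endfacet
facet normal 0.880 0.030 0.474
outer loop
vertex -1.748 1.751 2.364
vertex -1.922 1.214 2.721
vertex -1.56 1.07 2.057
endloop
endfacet
facet normal -0.880 -0.031 -0.473
outer loop
vertex -3.102 1.174 2.087
vertex -2.74 1.03 1.423
vertex -3.003 0.529 1.945
endloop
endfacet
facet normal -0.451 -0.257 0.855
outer loop
vertex -3.102 1.174 2.087
vertex -3.003 0.529 1.945
vertex -1.922 1.214 2.721
endloop
endfacet
facet normal -0.451 -0.257 0.855
outer loop
vertex -1.922 1.214 2.721
vertex -3.003 0.529 1.945
vertex -1.824 0.569 2.579
endloop
endfacet
facet normal 0.880 0.030 0.474
outer loop
vertex -1.922 1.214 2.721
vertex -1.824 0.569 2.579
vertex -1.56 1.07 2.057
endloop
endfacet
facet normal -0.881 -0.030 -0.473
outer loop
vertex -3.003 0.529 1.945
vertex -2.74 1.03 1.423
vertex -2.706 0.261 1.409
endloop
endfacet
facet normal -0.166 -0.916 0.366
outer loop
vertex -3.003 0.529 1.945
vertex -2.706 0.261 1.409
vertex -1.824 0.569 2.579
endloop
endfacet
facet normal -0.166 -0.916 0.366
outer loop
vertex -1.824 0.569 2.579
vertex -2.706 0.261 1.409
vertex -1.527 0.301 2.044
endloop
endfacet
facet normal 0.880 0.030 0.474
outer loop
vertex -1.824 0.569 2.579
vertex -1.527 0.301 2.044
vertex -1.56 1.07 2.057
endloop
endfacet
facet normal -0.881 -0.030 -0.473
outer loop
vertex -2.706 0.261 1.409
vertex -2.74 1.03 1.423
vertex -2.435 0.572 0.884
endloop
endfacet
facet normal 0.244 -0.884 -0.398
outer loop
vertex -2.706 0.261 1.409
vertex -2.435 0.572 0.884
vertex -1.527 0.301 2.044
endloop
endfacet
facet normal 0.244 -0.885 -0.398
outer loop
vertex -1.527 0.301 2.044
vertex -2.435 0.572 0.884
vertex -1.255 0.612 1.519
endloop
endfacet
facet normal 0.880 0.030 0.474
outer loop
vertex -1.527 0.301 2.044
vertex -1.255 0.612 1.519
vertex -1.56 1.07 2.057
endloop
endfacet
facet normal -0.880 -0.029 -0.473
outer loop
vertex -2.435 0.572 0.884
vertex -2.74 1.03 1.423
vertex -2.393 1.228 0.765
endloop
endfacet
facet normal 0.470 -0.187 -0.862
outer loop
vertex -2.435 0.572 0.884
vertex -2.393 1.228 0.765
vertex -1.255 0.612 1.519
endloop
endfacet
facet normal 0.470 -0.188 -0.863
outer loop
vertex -1.255 0.612 1.519
vertex -2.393 1.228 0.765
vertex -1.213 1.268 1.399
endloop
endfacet
facet normal 0.880 0.030 0.473
outer loop
vertex -1.255 0.612 1.519
vertex -1.213 1.268 1.399
vertex -1.56 1.07 2.057
endloop
endfacet

endsolid
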